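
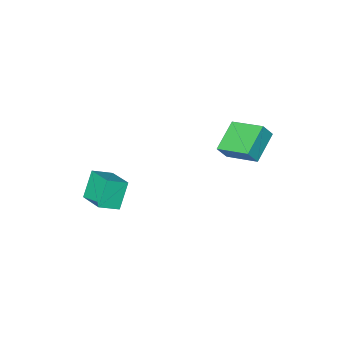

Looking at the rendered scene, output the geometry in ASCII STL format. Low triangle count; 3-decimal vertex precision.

solid 
facet normal -0.473 -0.260 0.842
outer loop
vertex 3.704 -3.789 -1.725
vertex 3.847 -1.993 -1.091
vertex 2.615 -3.516 -2.252
endloop
endfacet
facet normal -0.075 -0.940 -0.332
outer loop
vertex 3.433 -3.067 -3.709
vertex 3.704 -3.789 -1.725
vertex 2.615 -3.516 -2.252
endloop
endfacet
facet normal -0.473 -0.260 0.842
outer loop
vertex 2.615 -3.516 -2.252
vertex 3.847 -1.993 -1.091
vertex 2.758 -1.72 -1.618
endloop
endfacet
facet normal -0.878 0.220 -0.425
outer loop
vertex 2.758 -1.72 -1.618
vertex 3.433 -3.067 -3.709
vertex 2.615 -3.516 -2.252
endloop
endfacet
facet normal 0.878 -0.220 0.425
outer loop
vertex 3.704 -3.789 -1.725
vertex 4.665 -1.544 -2.548
vertex 3.847 -1.993 -1.091
endloop
endfacet
facet normal -0.075 -0.940 -0.332
outer loop
vertex 4.522 -3.34 -3.182
vertex 3.704 -3.789 -1.725
vertex 3.433 -3.067 -3.709
endloop
endfacet
facet normal 0.878 -0.220 0.425
outer loop
vertex 4.522 -3.34 -3.182
vertex 4.665 -1.544 -2.548
vertex 3.704 -3.789 -1.725
endloop
endfacet
facet normal 0.075 0.940 0.332
outer loop
vertex 3.847 -1.993 -1.091
vertex 4.665 -1.544 -2.548
vertex 2.758 -1.72 -1.618
endloop
endfacet
facet normal -0.878 0.220 -0.425
outer loop
vertex 3.576 -1.271 -3.075
vertex 3.433 -3.067 -3.709
vertex 2.758 -1.72 -1.618
endloop
endfacet
facet normal 0.075 0.940 0.332
outer loop
vertex 2.758 -1.72 -1.618
vertex 4.665 -1.544 -2.548
vertex 3.576 -1.271 -3.075
endloop
endfacet
facet normal 0.473 0.260 -0.842
outer loop
vertex 3.576 -1.271 -3.075
vertex 4.522 -3.34 -3.182
vertex 3.433 -3.067 -3.709
endloop
endfacet
facet normal 0.473 0.260 -0.842
outer loop
vertex 4.665 -1.544 -2.548
vertex 4.522 -3.34 -3.182
vertex 3.576 -1.271 -3.075
endloop
endfacet
facet normal -0.558 0.103 -0.823
outer loop
vertex -1.652 1.985 3.336
vertex -2.257 3.772 3.969
vertex -0.208 2.785 2.457
endloop
endfacet
facet normal 0.304 -0.898 -0.318
outer loop
vertex 0.317 2.688 3.231
vertex -1.652 1.985 3.336
vertex -0.208 2.785 2.457
endloop
endfacet
facet normal -0.558 0.103 -0.823
outer loop
vertex -0.208 2.785 2.457
vertex -2.257 3.772 3.969
vertex -0.813 4.572 3.09
endloop
endfacet
facet normal 0.772 0.428 -0.470
outer loop
vertex -0.813 4.572 3.09
vertex 0.317 2.688 3.231
vertex -0.208 2.785 2.457
endloop
endfacet
facet normal -0.772 -0.428 0.470
outer loop
vertex -1.652 1.985 3.336
vertex -1.732 3.675 4.743
vertex -2.257 3.772 3.969
endloop
endfacet
facet normal 0.304 -0.898 -0.318
outer loop
vertex -1.127 1.888 4.11
vertex -1.652 1.985 3.336
vertex 0.317 2.688 3.231
endloop
endfacet
facet normal -0.772 -0.428 0.470
outer loop
vertex -1.127 1.888 4.11
vertex -1.732 3.675 4.743
vertex -1.652 1.985 3.336
endloop
endfacet
facet normal -0.304 0.898 0.318
outer loop
vertex -2.257 3.772 3.969
vertex -1.732 3.675 4.743
vertex -0.813 4.572 3.09
endloop
endfacet
facet normal 0.772 0.428 -0.470
outer loop
vertex -0.288 4.475 3.864
vertex 0.317 2.688 3.231
vertex -0.813 4.572 3.09
endloop
endfacet
facet normal -0.304 0.898 0.318
outer loop
vertex -0.813 4.572 3.09
vertex -1.732 3.675 4.743
vertex -0.288 4.475 3.864
endloop
endfacet
facet normal 0.558 -0.103 0.823
outer loop
vertex -0.288 4.475 3.864
vertex -1.127 1.888 4.11
vertex 0.317 2.688 3.231
endloop
endfacet
facet normal 0.558 -0.103 0.823
outer loop
vertex -1.732 3.675 4.743
vertex -1.127 1.888 4.11
vertex -0.288 4.475 3.864
endloop
endfacet

endsolid


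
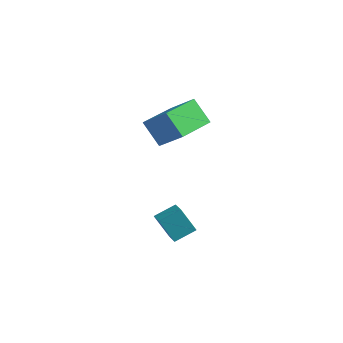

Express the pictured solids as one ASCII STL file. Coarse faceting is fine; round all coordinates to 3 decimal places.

solid 
facet normal -0.762 0.570 -0.306
outer loop
vertex 0.415 -3.735 -2.959
vertex 0.902 -2.837 -2.5
vertex 1.071 -3.49 -4.136
endloop
endfacet
facet normal -0.435 -0.802 -0.409
outer loop
vertex 1.758 -4.003 -3.86
vertex 0.415 -3.735 -2.959
vertex 1.071 -3.49 -4.136
endloop
endfacet
facet normal -0.762 0.571 -0.306
outer loop
vertex 1.071 -3.49 -4.136
vertex 0.902 -2.837 -2.5
vertex 1.559 -2.592 -3.677
endloop
endfacet
facet normal 0.479 0.179 -0.859
outer loop
vertex 1.559 -2.592 -3.677
vertex 1.758 -4.003 -3.86
vertex 1.071 -3.49 -4.136
endloop
endfacet
facet normal -0.479 -0.179 0.859
outer loop
vertex 0.415 -3.735 -2.959
vertex 1.589 -3.35 -2.224
vertex 0.902 -2.837 -2.5
endloop
endfacet
facet normal -0.435 -0.802 -0.410
outer loop
vertex 1.101 -4.248 -2.683
vertex 0.415 -3.735 -2.959
vertex 1.758 -4.003 -3.86
endloop
endfacet
facet normal -0.479 -0.179 0.859
outer loop
vertex 1.101 -4.248 -2.683
vertex 1.589 -3.35 -2.224
vertex 0.415 -3.735 -2.959
endloop
endfacet
facet normal 0.434 0.802 0.410
outer loop
vertex 0.902 -2.837 -2.5
vertex 1.589 -3.35 -2.224
vertex 1.559 -2.592 -3.677
endloop
endfacet
facet normal 0.480 0.179 -0.859
outer loop
vertex 2.245 -3.105 -3.401
vertex 1.758 -4.003 -3.86
vertex 1.559 -2.592 -3.677
endloop
endfacet
facet normal 0.435 0.802 0.409
outer loop
vertex 1.559 -2.592 -3.677
vertex 1.589 -3.35 -2.224
vertex 2.245 -3.105 -3.401
endloop
endfacet
facet normal 0.762 -0.570 0.307
outer loop
vertex 2.245 -3.105 -3.401
vertex 1.101 -4.248 -2.683
vertex 1.758 -4.003 -3.86
endloop
endfacet
facet normal 0.762 -0.571 0.306
outer loop
vertex 1.589 -3.35 -2.224
vertex 1.101 -4.248 -2.683
vertex 2.245 -3.105 -3.401
endloop
endfacet
facet normal -0.644 0.028 0.764
outer loop
vertex -2.683 1.043 0.014
vertex -2.761 3.236 -0.132
vertex -3.951 0.926 -1.051
endloop
endfacet
facet normal 0.036 -0.997 0.066
outer loop
vertex -2.959 0.884 -2.228
vertex -2.683 1.043 0.014
vertex -3.951 0.926 -1.051
endloop
endfacet
facet normal -0.644 0.028 0.764
outer loop
vertex -3.951 0.926 -1.051
vertex -2.761 3.236 -0.132
vertex -4.03 3.12 -1.197
endloop
endfacet
facet normal -0.764 -0.070 -0.641
outer loop
vertex -4.03 3.12 -1.197
vertex -2.959 0.884 -2.228
vertex -3.951 0.926 -1.051
endloop
endfacet
facet normal 0.764 0.070 0.641
outer loop
vertex -2.683 1.043 0.014
vertex -1.769 3.194 -1.309
vertex -2.761 3.236 -0.132
endloop
endfacet
facet normal 0.035 -0.997 0.066
outer loop
vertex -1.69 1.0 -1.163
vertex -2.683 1.043 0.014
vertex -2.959 0.884 -2.228
endloop
endfacet
facet normal 0.764 0.070 0.642
outer loop
vertex -1.69 1.0 -1.163
vertex -1.769 3.194 -1.309
vertex -2.683 1.043 0.014
endloop
endfacet
facet normal -0.036 0.997 -0.066
outer loop
vertex -2.761 3.236 -0.132
vertex -1.769 3.194 -1.309
vertex -4.03 3.12 -1.197
endloop
endfacet
facet normal -0.764 -0.070 -0.642
outer loop
vertex -3.037 3.077 -2.374
vertex -2.959 0.884 -2.228
vertex -4.03 3.12 -1.197
endloop
endfacet
facet normal -0.036 0.997 -0.067
outer loop
vertex -4.03 3.12 -1.197
vertex -1.769 3.194 -1.309
vertex -3.037 3.077 -2.374
endloop
endfacet
facet normal 0.644 -0.028 -0.764
outer loop
vertex -3.037 3.077 -2.374
vertex -1.69 1.0 -1.163
vertex -2.959 0.884 -2.228
endloop
endfacet
facet normal 0.644 -0.028 -0.764
outer loop
vertex -1.769 3.194 -1.309
vertex -1.69 1.0 -1.163
vertex -3.037 3.077 -2.374
endloop
endfacet

endsolid


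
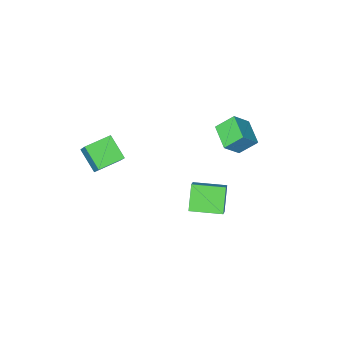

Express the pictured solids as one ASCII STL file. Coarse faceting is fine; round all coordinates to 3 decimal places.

solid 
facet normal -0.983 0.059 0.173
outer loop
vertex 3.283 -1.556 1.551
vertex 3.192 -0.375 0.632
vertex 3.012 -2.519 0.341
endloop
endfacet
facet normal 0.061 -0.788 0.613
outer loop
vertex 4.448 -2.605 0.088
vertex 3.283 -1.556 1.551
vertex 3.012 -2.519 0.341
endloop
endfacet
facet normal -0.983 0.059 0.173
outer loop
vertex 3.012 -2.519 0.341
vertex 3.192 -0.375 0.632
vertex 2.921 -1.338 -0.579
endloop
endfacet
facet normal -0.173 -0.614 -0.771
outer loop
vertex 2.921 -1.338 -0.579
vertex 4.448 -2.605 0.088
vertex 3.012 -2.519 0.341
endloop
endfacet
facet normal 0.173 0.613 0.771
outer loop
vertex 3.283 -1.556 1.551
vertex 4.628 -0.461 0.379
vertex 3.192 -0.375 0.632
endloop
endfacet
facet normal 0.060 -0.788 0.613
outer loop
vertex 4.719 -1.642 1.299
vertex 3.283 -1.556 1.551
vertex 4.448 -2.605 0.088
endloop
endfacet
facet normal 0.172 0.614 0.771
outer loop
vertex 4.719 -1.642 1.299
vertex 4.628 -0.461 0.379
vertex 3.283 -1.556 1.551
endloop
endfacet
facet normal -0.061 0.788 -0.613
outer loop
vertex 3.192 -0.375 0.632
vertex 4.628 -0.461 0.379
vertex 2.921 -1.338 -0.579
endloop
endfacet
facet normal -0.172 -0.613 -0.771
outer loop
vertex 4.357 -1.424 -0.831
vertex 4.448 -2.605 0.088
vertex 2.921 -1.338 -0.579
endloop
endfacet
facet normal -0.060 0.788 -0.613
outer loop
vertex 2.921 -1.338 -0.579
vertex 4.628 -0.461 0.379
vertex 4.357 -1.424 -0.831
endloop
endfacet
facet normal 0.983 -0.059 -0.173
outer loop
vertex 4.357 -1.424 -0.831
vertex 4.719 -1.642 1.299
vertex 4.448 -2.605 0.088
endloop
endfacet
facet normal 0.983 -0.059 -0.173
outer loop
vertex 4.628 -0.461 0.379
vertex 4.719 -1.642 1.299
vertex 4.357 -1.424 -0.831
endloop
endfacet
facet normal -0.665 0.356 0.656
outer loop
vertex -2.792 0.325 1.516
vertex -2.417 1.726 1.135
vertex -3.714 0.319 0.585
endloop
endfacet
facet normal -0.250 -0.934 0.254
outer loop
vertex -2.883 -0.126 -0.235
vertex -2.792 0.325 1.516
vertex -3.714 0.319 0.585
endloop
endfacet
facet normal -0.665 0.356 0.657
outer loop
vertex -3.714 0.319 0.585
vertex -2.417 1.726 1.135
vertex -3.339 1.721 0.205
endloop
endfacet
facet normal -0.704 -0.004 -0.711
outer loop
vertex -3.339 1.721 0.205
vertex -2.883 -0.126 -0.235
vertex -3.714 0.319 0.585
endloop
endfacet
facet normal 0.704 0.005 0.710
outer loop
vertex -2.792 0.325 1.516
vertex -1.586 1.281 0.315
vertex -2.417 1.726 1.135
endloop
endfacet
facet normal -0.251 -0.934 0.254
outer loop
vertex -1.961 -0.121 0.695
vertex -2.792 0.325 1.516
vertex -2.883 -0.126 -0.235
endloop
endfacet
facet normal 0.704 0.004 0.710
outer loop
vertex -1.961 -0.121 0.695
vertex -1.586 1.281 0.315
vertex -2.792 0.325 1.516
endloop
endfacet
facet normal 0.250 0.934 -0.253
outer loop
vertex -2.417 1.726 1.135
vertex -1.586 1.281 0.315
vertex -3.339 1.721 0.205
endloop
endfacet
facet normal -0.704 -0.005 -0.710
outer loop
vertex -2.508 1.275 -0.616
vertex -2.883 -0.126 -0.235
vertex -3.339 1.721 0.205
endloop
endfacet
facet normal 0.250 0.934 -0.254
outer loop
vertex -3.339 1.721 0.205
vertex -1.586 1.281 0.315
vertex -2.508 1.275 -0.616
endloop
endfacet
facet normal 0.664 -0.356 -0.657
outer loop
vertex -2.508 1.275 -0.616
vertex -1.961 -0.121 0.695
vertex -2.883 -0.126 -0.235
endloop
endfacet
facet normal 0.665 -0.356 -0.656
outer loop
vertex -1.586 1.281 0.315
vertex -1.961 -0.121 0.695
vertex -2.508 1.275 -0.616
endloop
endfacet
facet normal -0.398 -0.469 0.788
outer loop
vertex 0.124 0.942 -2.12
vertex -1.224 2.058 -2.136
vertex -0.29 0.435 -2.631
endloop
endfacet
facet normal 0.770 -0.638 0.009
outer loop
vertex 0.344 1.182 -3.884
vertex 0.124 0.942 -2.12
vertex -0.29 0.435 -2.631
endloop
endfacet
facet normal -0.400 -0.470 0.787
outer loop
vertex -0.29 0.435 -2.631
vertex -1.224 2.058 -2.136
vertex -1.637 1.552 -2.648
endloop
endfacet
facet normal -0.498 -0.610 -0.616
outer loop
vertex -1.637 1.552 -2.648
vertex 0.344 1.182 -3.884
vertex -0.29 0.435 -2.631
endloop
endfacet
facet normal 0.498 0.610 0.616
outer loop
vertex 0.124 0.942 -2.12
vertex -0.59 2.805 -3.389
vertex -1.224 2.058 -2.136
endloop
endfacet
facet normal 0.770 -0.638 0.009
outer loop
vertex 0.757 1.688 -3.372
vertex 0.124 0.942 -2.12
vertex 0.344 1.182 -3.884
endloop
endfacet
facet normal 0.498 0.610 0.616
outer loop
vertex 0.757 1.688 -3.372
vertex -0.59 2.805 -3.389
vertex 0.124 0.942 -2.12
endloop
endfacet
facet normal -0.770 0.638 -0.009
outer loop
vertex -1.224 2.058 -2.136
vertex -0.59 2.805 -3.389
vertex -1.637 1.552 -2.648
endloop
endfacet
facet normal -0.498 -0.611 -0.616
outer loop
vertex -1.004 2.298 -3.9
vertex 0.344 1.182 -3.884
vertex -1.637 1.552 -2.648
endloop
endfacet
facet normal -0.770 0.638 -0.009
outer loop
vertex -1.637 1.552 -2.648
vertex -0.59 2.805 -3.389
vertex -1.004 2.298 -3.9
endloop
endfacet
facet normal 0.399 0.471 -0.787
outer loop
vertex -1.004 2.298 -3.9
vertex 0.757 1.688 -3.372
vertex 0.344 1.182 -3.884
endloop
endfacet
facet normal 0.399 0.469 -0.788
outer loop
vertex -0.59 2.805 -3.389
vertex 0.757 1.688 -3.372
vertex -1.004 2.298 -3.9
endloop
endfacet

endsolid


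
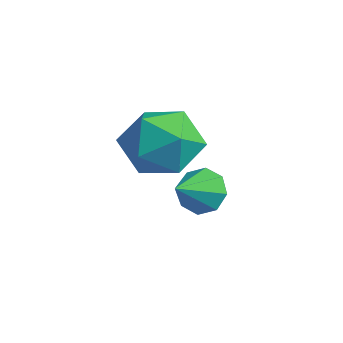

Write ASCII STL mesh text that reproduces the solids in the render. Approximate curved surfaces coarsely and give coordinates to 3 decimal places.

solid 
facet normal -0.598 -0.527 0.604
outer loop
vertex -2.557 -2.095 -1.214
vertex -2.286 -2.928 -1.673
vertex -1.776 -2.608 -0.889
endloop
endfacet
facet normal -0.352 0.056 0.934
outer loop
vertex -2.557 -2.095 -1.214
vertex -1.776 -2.608 -0.889
vertex -1.736 -1.621 -0.933
endloop
endfacet
facet normal -0.550 0.626 0.552
outer loop
vertex -2.557 -2.095 -1.214
vertex -1.736 -1.621 -0.933
vertex -2.221 -1.332 -1.744
endloop
endfacet
facet normal -0.919 0.395 -0.014
outer loop
vertex -2.557 -2.095 -1.214
vertex -2.221 -1.332 -1.744
vertex -2.561 -2.139 -2.201
endloop
endfacet
facet normal -0.948 -0.318 0.018
outer loop
vertex -2.557 -2.095 -1.214
vertex -2.561 -2.139 -2.201
vertex -2.286 -2.928 -1.673
endloop
endfacet
facet normal 0.362 0.027 0.932
outer loop
vertex -1.736 -1.621 -0.933
vertex -1.776 -2.608 -0.889
vertex -0.959 -2.161 -1.219
endloop
endfacet
facet normal -0.036 -0.917 0.398
outer loop
vertex -1.776 -2.608 -0.889
vertex -2.286 -2.928 -1.673
vertex -1.299 -2.968 -1.676
endloop
endfacet
facet normal -0.604 -0.578 -0.549
outer loop
vertex -2.286 -2.928 -1.673
vertex -2.561 -2.139 -2.201
vertex -1.784 -2.679 -2.487
endloop
endfacet
facet normal -0.557 0.574 -0.600
outer loop
vertex -2.561 -2.139 -2.201
vertex -2.221 -1.332 -1.744
vertex -1.744 -1.692 -2.531
endloop
endfacet
facet normal 0.039 0.948 0.314
outer loop
vertex -2.221 -1.332 -1.744
vertex -1.736 -1.621 -0.933
vertex -1.234 -1.372 -1.747
endloop
endfacet
facet normal 0.919 -0.395 0.014
outer loop
vertex -0.963 -2.205 -2.206
vertex -0.959 -2.161 -1.219
vertex -1.299 -2.968 -1.676
endloop
endfacet
facet normal 0.550 -0.626 -0.552
outer loop
vertex -0.963 -2.205 -2.206
vertex -1.299 -2.968 -1.676
vertex -1.784 -2.679 -2.487
endloop
endfacet
facet normal 0.352 -0.056 -0.934
outer loop
vertex -0.963 -2.205 -2.206
vertex -1.784 -2.679 -2.487
vertex -1.744 -1.692 -2.531
endloop
endfacet
facet normal 0.598 0.527 -0.604
outer loop
vertex -0.963 -2.205 -2.206
vertex -1.744 -1.692 -2.531
vertex -1.234 -1.372 -1.747
endloop
endfacet
facet normal 0.948 0.318 -0.018
outer loop
vertex -0.963 -2.205 -2.206
vertex -1.234 -1.372 -1.747
vertex -0.959 -2.161 -1.219
endloop
endfacet
facet normal 0.557 -0.574 0.600
outer loop
vertex -1.299 -2.968 -1.676
vertex -0.959 -2.161 -1.219
vertex -1.776 -2.608 -0.889
endloop
endfacet
facet normal -0.039 -0.948 -0.314
outer loop
vertex -1.784 -2.679 -2.487
vertex -1.299 -2.968 -1.676
vertex -2.286 -2.928 -1.673
endloop
endfacet
facet normal -0.362 -0.027 -0.932
outer loop
vertex -1.744 -1.692 -2.531
vertex -1.784 -2.679 -2.487
vertex -2.561 -2.139 -2.201
endloop
endfacet
facet normal 0.036 0.917 -0.398
outer loop
vertex -1.234 -1.372 -1.747
vertex -1.744 -1.692 -2.531
vertex -2.221 -1.332 -1.744
endloop
endfacet
facet normal 0.604 0.578 0.549
outer loop
vertex -0.959 -2.161 -1.219
vertex -1.234 -1.372 -1.747
vertex -1.736 -1.621 -0.933
endloop
endfacet
facet normal -0.320 0.805 -0.500
outer loop
vertex -2.026 -0.479 -3.402
vertex -2.256 -0.857 -3.864
vertex -2.49 -0.613 -3.321
endloop
endfacet
facet normal 0.149 0.081 0.986
outer loop
vertex -2.026 -0.479 -3.402
vertex -2.49 -0.613 -3.321
vertex -1.904 -1.743 -3.316
endloop
endfacet
facet normal -0.320 0.805 -0.500
outer loop
vertex -2.49 -0.613 -3.321
vertex -2.256 -0.857 -3.864
vertex -2.817 -0.89 -3.558
endloop
endfacet
facet normal -0.440 -0.224 0.869
outer loop
vertex -2.49 -0.613 -3.321
vertex -2.817 -0.89 -3.558
vertex -1.904 -1.743 -3.316
endloop
endfacet
facet normal -0.319 0.806 -0.498
outer loop
vertex -2.817 -0.89 -3.558
vertex -2.256 -0.857 -3.864
vertex -2.815 -1.147 -3.975
endloop
endfacet
facet normal -0.683 -0.623 0.381
outer loop
vertex -2.817 -0.89 -3.558
vertex -2.815 -1.147 -3.975
vertex -1.904 -1.743 -3.316
endloop
endfacet
facet normal -0.319 0.806 -0.499
outer loop
vertex -2.815 -1.147 -3.975
vertex -2.256 -0.857 -3.864
vertex -2.486 -1.235 -4.327
endloop
endfacet
facet normal -0.438 -0.879 -0.190
outer loop
vertex -2.815 -1.147 -3.975
vertex -2.486 -1.235 -4.327
vertex -1.904 -1.743 -3.316
endloop
endfacet
facet normal -0.320 0.806 -0.499
outer loop
vertex -2.486 -1.235 -4.327
vertex -2.256 -0.857 -3.864
vertex -2.022 -1.101 -4.408
endloop
endfacet
facet normal 0.154 -0.844 -0.513
outer loop
vertex -2.486 -1.235 -4.327
vertex -2.022 -1.101 -4.408
vertex -1.904 -1.743 -3.316
endloop
endfacet
facet normal -0.319 0.806 -0.499
outer loop
vertex -2.022 -1.101 -4.408
vertex -2.256 -0.857 -3.864
vertex -1.695 -0.824 -4.17
endloop
endfacet
facet normal 0.744 -0.538 -0.397
outer loop
vertex -2.022 -1.101 -4.408
vertex -1.695 -0.824 -4.17
vertex -1.904 -1.743 -3.316
endloop
endfacet
facet normal -0.320 0.805 -0.500
outer loop
vertex -1.695 -0.824 -4.17
vertex -2.256 -0.857 -3.864
vertex -1.696 -0.566 -3.754
endloop
endfacet
facet normal 0.986 -0.141 0.090
outer loop
vertex -1.695 -0.824 -4.17
vertex -1.696 -0.566 -3.754
vertex -1.904 -1.743 -3.316
endloop
endfacet
facet normal -0.320 0.805 -0.499
outer loop
vertex -1.696 -0.566 -3.754
vertex -2.256 -0.857 -3.864
vertex -2.026 -0.479 -3.402
endloop
endfacet
facet normal 0.739 0.116 0.664
outer loop
vertex -1.696 -0.566 -3.754
vertex -2.026 -0.479 -3.402
vertex -1.904 -1.743 -3.316
endloop
endfacet

endsolid


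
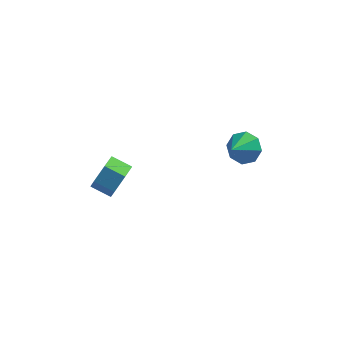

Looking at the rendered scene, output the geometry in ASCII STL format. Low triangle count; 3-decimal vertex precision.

solid 
facet normal 0.905 -0.213 -0.369
outer loop
vertex -2.706 -1.874 0.952
vertex -3.158 -2.48 0.195
vertex -2.986 -1.44 0.015
endloop
endfacet
facet normal 0.336 0.889 0.311
outer loop
vertex -2.706 -1.874 0.952
vertex -2.986 -1.44 0.015
vertex -3.81 -1.614 1.402
endloop
endfacet
facet normal 0.337 0.888 0.312
outer loop
vertex -3.81 -1.614 1.402
vertex -2.986 -1.44 0.015
vertex -4.09 -1.179 0.465
endloop
endfacet
facet normal -0.904 0.213 0.369
outer loop
vertex -3.81 -1.614 1.402
vertex -4.09 -1.179 0.465
vertex -4.262 -2.22 0.645
endloop
endfacet
facet normal 0.905 -0.213 -0.369
outer loop
vertex -2.986 -1.44 0.015
vertex -3.158 -2.48 0.195
vertex -3.438 -2.046 -0.742
endloop
endfacet
facet normal -0.058 0.796 -0.603
outer loop
vertex -2.986 -1.44 0.015
vertex -3.438 -2.046 -0.742
vertex -4.09 -1.179 0.465
endloop
endfacet
facet normal -0.058 0.796 -0.603
outer loop
vertex -4.09 -1.179 0.465
vertex -3.438 -2.046 -0.742
vertex -4.542 -1.785 -0.292
endloop
endfacet
facet normal -0.904 0.213 0.369
outer loop
vertex -4.09 -1.179 0.465
vertex -4.542 -1.785 -0.292
vertex -4.262 -2.22 0.645
endloop
endfacet
facet normal 0.905 -0.213 -0.369
outer loop
vertex -3.438 -2.046 -0.742
vertex -3.158 -2.48 0.195
vertex -3.61 -3.086 -0.562
endloop
endfacet
facet normal -0.395 -0.093 -0.914
outer loop
vertex -3.438 -2.046 -0.742
vertex -3.61 -3.086 -0.562
vertex -4.542 -1.785 -0.292
endloop
endfacet
facet normal -0.395 -0.093 -0.914
outer loop
vertex -4.542 -1.785 -0.292
vertex -3.61 -3.086 -0.562
vertex -4.714 -2.826 -0.112
endloop
endfacet
facet normal -0.904 0.213 0.369
outer loop
vertex -4.542 -1.785 -0.292
vertex -4.714 -2.826 -0.112
vertex -4.262 -2.22 0.645
endloop
endfacet
facet normal 0.904 -0.213 -0.369
outer loop
vertex -3.61 -3.086 -0.562
vertex -3.158 -2.48 0.195
vertex -3.33 -3.521 0.375
endloop
endfacet
facet normal -0.336 -0.889 -0.312
outer loop
vertex -3.61 -3.086 -0.562
vertex -3.33 -3.521 0.375
vertex -4.714 -2.826 -0.112
endloop
endfacet
facet normal -0.337 -0.889 -0.311
outer loop
vertex -4.714 -2.826 -0.112
vertex -3.33 -3.521 0.375
vertex -4.434 -3.26 0.825
endloop
endfacet
facet normal -0.905 0.213 0.369
outer loop
vertex -4.714 -2.826 -0.112
vertex -4.434 -3.26 0.825
vertex -4.262 -2.22 0.645
endloop
endfacet
facet normal 0.904 -0.213 -0.369
outer loop
vertex -3.33 -3.521 0.375
vertex -3.158 -2.48 0.195
vertex -2.878 -2.915 1.132
endloop
endfacet
facet normal 0.058 -0.796 0.603
outer loop
vertex -3.33 -3.521 0.375
vertex -2.878 -2.915 1.132
vertex -4.434 -3.26 0.825
endloop
endfacet
facet normal 0.058 -0.796 0.603
outer loop
vertex -4.434 -3.26 0.825
vertex -2.878 -2.915 1.132
vertex -3.982 -2.654 1.582
endloop
endfacet
facet normal -0.905 0.213 0.369
outer loop
vertex -4.434 -3.26 0.825
vertex -3.982 -2.654 1.582
vertex -4.262 -2.22 0.645
endloop
endfacet
facet normal 0.904 -0.213 -0.369
outer loop
vertex -2.878 -2.915 1.132
vertex -3.158 -2.48 0.195
vertex -2.706 -1.874 0.952
endloop
endfacet
facet normal 0.395 0.093 0.914
outer loop
vertex -2.878 -2.915 1.132
vertex -2.706 -1.874 0.952
vertex -3.982 -2.654 1.582
endloop
endfacet
facet normal 0.395 0.093 0.914
outer loop
vertex -3.982 -2.654 1.582
vertex -2.706 -1.874 0.952
vertex -3.81 -1.614 1.402
endloop
endfacet
facet normal -0.905 0.213 0.369
outer loop
vertex -3.982 -2.654 1.582
vertex -3.81 -1.614 1.402
vertex -4.262 -2.22 0.645
endloop
endfacet
facet normal 0.333 0.742 -0.581
outer loop
vertex 3.611 -0.534 3.049
vertex 2.93 -0.771 2.356
vertex 2.95 -0.16 3.148
endloop
endfacet
facet normal 0.157 0.017 0.987
outer loop
vertex 3.611 -0.534 3.049
vertex 2.95 -0.16 3.148
vertex 2.41 -1.929 3.264
endloop
endfacet
facet normal 0.333 0.742 -0.581
outer loop
vertex 2.95 -0.16 3.148
vertex 2.93 -0.771 2.356
vertex 2.278 -0.144 2.783
endloop
endfacet
facet normal -0.464 0.198 0.863
outer loop
vertex 2.95 -0.16 3.148
vertex 2.278 -0.144 2.783
vertex 2.41 -1.929 3.264
endloop
endfacet
facet normal 0.332 0.742 -0.582
outer loop
vertex 2.278 -0.144 2.783
vertex 2.93 -0.771 2.356
vertex 1.987 -0.496 2.168
endloop
endfacet
facet normal -0.912 0.042 0.407
outer loop
vertex 2.278 -0.144 2.783
vertex 1.987 -0.496 2.168
vertex 2.41 -1.929 3.264
endloop
endfacet
facet normal 0.332 0.742 -0.582
outer loop
vertex 1.987 -0.496 2.168
vertex 2.93 -0.771 2.356
vertex 2.248 -1.008 1.664
endloop
endfacet
facet normal -0.926 -0.360 -0.114
outer loop
vertex 1.987 -0.496 2.168
vertex 2.248 -1.008 1.664
vertex 2.41 -1.929 3.264
endloop
endfacet
facet normal 0.333 0.742 -0.582
outer loop
vertex 2.248 -1.008 1.664
vertex 2.93 -0.771 2.356
vertex 2.909 -1.382 1.565
endloop
endfacet
facet normal -0.497 -0.773 -0.395
outer loop
vertex 2.248 -1.008 1.664
vertex 2.909 -1.382 1.565
vertex 2.41 -1.929 3.264
endloop
endfacet
facet normal 0.333 0.742 -0.582
outer loop
vertex 2.909 -1.382 1.565
vertex 2.93 -0.771 2.356
vertex 3.582 -1.398 1.93
endloop
endfacet
facet normal 0.124 -0.955 -0.271
outer loop
vertex 2.909 -1.382 1.565
vertex 3.582 -1.398 1.93
vertex 2.41 -1.929 3.264
endloop
endfacet
facet normal 0.333 0.742 -0.582
outer loop
vertex 3.582 -1.398 1.93
vertex 2.93 -0.771 2.356
vertex 3.872 -1.047 2.544
endloop
endfacet
facet normal 0.573 -0.798 0.186
outer loop
vertex 3.582 -1.398 1.93
vertex 3.872 -1.047 2.544
vertex 2.41 -1.929 3.264
endloop
endfacet
facet normal 0.333 0.742 -0.581
outer loop
vertex 3.872 -1.047 2.544
vertex 2.93 -0.771 2.356
vertex 3.611 -0.534 3.049
endloop
endfacet
facet normal 0.587 -0.396 0.706
outer loop
vertex 3.872 -1.047 2.544
vertex 3.611 -0.534 3.049
vertex 2.41 -1.929 3.264
endloop
endfacet

endsolid


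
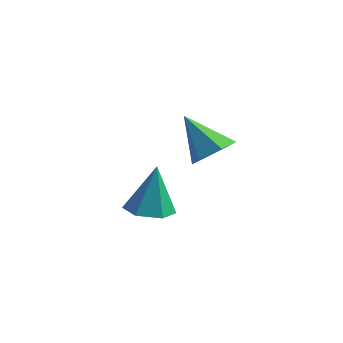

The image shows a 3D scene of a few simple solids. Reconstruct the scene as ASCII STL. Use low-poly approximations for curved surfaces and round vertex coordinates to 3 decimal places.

solid 
facet normal 0.682 -0.078 -0.727
outer loop
vertex 2.714 1.973 -1.824
vertex 2.077 2.475 -2.476
vertex 2.756 3.009 -1.896
endloop
endfacet
facet normal 0.415 0.046 0.908
outer loop
vertex 2.714 1.973 -1.824
vertex 2.756 3.009 -1.896
vertex 0.583 2.645 -0.884
endloop
endfacet
facet normal 0.682 -0.078 -0.727
outer loop
vertex 2.756 3.009 -1.896
vertex 2.077 2.475 -2.476
vertex 2.119 3.511 -2.548
endloop
endfacet
facet normal 0.110 0.837 0.537
outer loop
vertex 2.756 3.009 -1.896
vertex 2.119 3.511 -2.548
vertex 0.583 2.645 -0.884
endloop
endfacet
facet normal 0.682 -0.078 -0.727
outer loop
vertex 2.119 3.511 -2.548
vertex 2.077 2.475 -2.476
vertex 1.441 2.977 -3.127
endloop
endfacet
facet normal -0.565 0.820 -0.095
outer loop
vertex 2.119 3.511 -2.548
vertex 1.441 2.977 -3.127
vertex 0.583 2.645 -0.884
endloop
endfacet
facet normal 0.682 -0.078 -0.727
outer loop
vertex 1.441 2.977 -3.127
vertex 2.077 2.475 -2.476
vertex 1.399 1.94 -3.055
endloop
endfacet
facet normal -0.935 0.013 -0.356
outer loop
vertex 1.441 2.977 -3.127
vertex 1.399 1.94 -3.055
vertex 0.583 2.645 -0.884
endloop
endfacet
facet normal 0.682 -0.077 -0.727
outer loop
vertex 1.399 1.94 -3.055
vertex 2.077 2.475 -2.476
vertex 2.036 1.438 -2.404
endloop
endfacet
facet normal -0.629 -0.777 0.016
outer loop
vertex 1.399 1.94 -3.055
vertex 2.036 1.438 -2.404
vertex 0.583 2.645 -0.884
endloop
endfacet
facet normal 0.683 -0.077 -0.727
outer loop
vertex 2.036 1.438 -2.404
vertex 2.077 2.475 -2.476
vertex 2.714 1.973 -1.824
endloop
endfacet
facet normal 0.046 -0.760 0.648
outer loop
vertex 2.036 1.438 -2.404
vertex 2.714 1.973 -1.824
vertex 0.583 2.645 -0.884
endloop
endfacet
facet normal -0.016 -0.226 -0.974
outer loop
vertex 2.751 -1.4 -3.696
vertex 1.883 -1.919 -3.561
vertex 1.853 -0.925 -3.791
endloop
endfacet
facet normal 0.446 0.878 0.172
outer loop
vertex 2.751 -1.4 -3.696
vertex 1.853 -0.925 -3.791
vertex 1.917 -1.421 -1.419
endloop
endfacet
facet normal -0.015 -0.226 -0.974
outer loop
vertex 1.853 -0.925 -3.791
vertex 1.883 -1.919 -3.561
vertex 0.985 -1.444 -3.657
endloop
endfacet
facet normal -0.482 0.855 0.192
outer loop
vertex 1.853 -0.925 -3.791
vertex 0.985 -1.444 -3.657
vertex 1.917 -1.421 -1.419
endloop
endfacet
facet normal -0.015 -0.226 -0.974
outer loop
vertex 0.985 -1.444 -3.657
vertex 1.883 -1.919 -3.561
vertex 1.015 -2.438 -3.427
endloop
endfacet
facet normal -0.922 0.061 0.383
outer loop
vertex 0.985 -1.444 -3.657
vertex 1.015 -2.438 -3.427
vertex 1.917 -1.421 -1.419
endloop
endfacet
facet normal -0.015 -0.226 -0.974
outer loop
vertex 1.015 -2.438 -3.427
vertex 1.883 -1.919 -3.561
vertex 1.913 -2.912 -3.331
endloop
endfacet
facet normal -0.434 -0.710 0.555
outer loop
vertex 1.015 -2.438 -3.427
vertex 1.913 -2.912 -3.331
vertex 1.917 -1.421 -1.419
endloop
endfacet
facet normal -0.016 -0.226 -0.974
outer loop
vertex 1.913 -2.912 -3.331
vertex 1.883 -1.919 -3.561
vertex 2.781 -2.393 -3.466
endloop
endfacet
facet normal 0.493 -0.686 0.534
outer loop
vertex 1.913 -2.912 -3.331
vertex 2.781 -2.393 -3.466
vertex 1.917 -1.421 -1.419
endloop
endfacet
facet normal -0.016 -0.226 -0.974
outer loop
vertex 2.781 -2.393 -3.466
vertex 1.883 -1.919 -3.561
vertex 2.751 -1.4 -3.696
endloop
endfacet
facet normal 0.933 0.108 0.343
outer loop
vertex 2.781 -2.393 -3.466
vertex 2.751 -1.4 -3.696
vertex 1.917 -1.421 -1.419
endloop
endfacet

endsolid


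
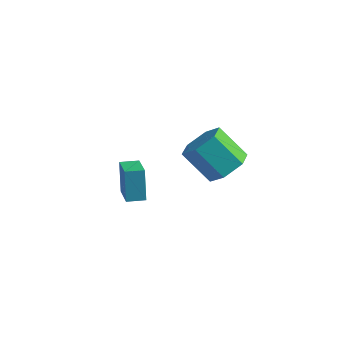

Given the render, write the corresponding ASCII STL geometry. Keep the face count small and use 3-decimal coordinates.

solid 
facet normal -0.732 -0.681 0.022
outer loop
vertex -0.794 -0.427 -1.752
vertex -1.85 0.69 -2.294
vertex -0.441 -0.857 -3.327
endloop
endfacet
facet normal 0.648 -0.685 0.332
outer loop
vertex 0.21 -0.25 -3.346
vertex -0.794 -0.427 -1.752
vertex -0.441 -0.857 -3.327
endloop
endfacet
facet normal -0.732 -0.681 0.022
outer loop
vertex -0.441 -0.857 -3.327
vertex -1.85 0.69 -2.294
vertex -1.497 0.26 -3.868
endloop
endfacet
facet normal 0.212 -0.257 -0.943
outer loop
vertex -1.497 0.26 -3.868
vertex 0.21 -0.25 -3.346
vertex -0.441 -0.857 -3.327
endloop
endfacet
facet normal -0.212 0.257 0.943
outer loop
vertex -0.794 -0.427 -1.752
vertex -1.199 1.297 -2.313
vertex -1.85 0.69 -2.294
endloop
endfacet
facet normal 0.649 -0.685 0.333
outer loop
vertex -0.143 0.18 -1.772
vertex -0.794 -0.427 -1.752
vertex 0.21 -0.25 -3.346
endloop
endfacet
facet normal -0.211 0.257 0.943
outer loop
vertex -0.143 0.18 -1.772
vertex -1.199 1.297 -2.313
vertex -0.794 -0.427 -1.752
endloop
endfacet
facet normal -0.648 0.685 -0.333
outer loop
vertex -1.85 0.69 -2.294
vertex -1.199 1.297 -2.313
vertex -1.497 0.26 -3.868
endloop
endfacet
facet normal 0.211 -0.258 -0.943
outer loop
vertex -0.846 0.867 -3.888
vertex 0.21 -0.25 -3.346
vertex -1.497 0.26 -3.868
endloop
endfacet
facet normal -0.649 0.685 -0.332
outer loop
vertex -1.497 0.26 -3.868
vertex -1.199 1.297 -2.313
vertex -0.846 0.867 -3.888
endloop
endfacet
facet normal 0.732 0.681 -0.022
outer loop
vertex -0.846 0.867 -3.888
vertex -0.143 0.18 -1.772
vertex 0.21 -0.25 -3.346
endloop
endfacet
facet normal 0.732 0.681 -0.022
outer loop
vertex -1.199 1.297 -2.313
vertex -0.143 0.18 -1.772
vertex -0.846 0.867 -3.888
endloop
endfacet
facet normal 0.685 0.105 -0.721
outer loop
vertex 5.303 -0.69 1.614
vertex 4.554 -0.543 0.923
vertex 4.958 0.261 1.424
endloop
endfacet
facet normal 0.647 0.368 0.668
outer loop
vertex 5.303 -0.69 1.614
vertex 4.958 0.261 1.424
vertex 4.036 -0.884 2.948
endloop
endfacet
facet normal 0.647 0.368 0.668
outer loop
vertex 4.036 -0.884 2.948
vertex 4.958 0.261 1.424
vertex 3.691 0.067 2.758
endloop
endfacet
facet normal -0.685 -0.104 0.721
outer loop
vertex 4.036 -0.884 2.948
vertex 3.691 0.067 2.758
vertex 3.286 -0.737 2.257
endloop
endfacet
facet normal 0.685 0.105 -0.721
outer loop
vertex 4.958 0.261 1.424
vertex 4.554 -0.543 0.923
vertex 4.208 0.408 0.733
endloop
endfacet
facet normal 0.033 0.984 0.174
outer loop
vertex 4.958 0.261 1.424
vertex 4.208 0.408 0.733
vertex 3.691 0.067 2.758
endloop
endfacet
facet normal 0.034 0.984 0.174
outer loop
vertex 3.691 0.067 2.758
vertex 4.208 0.408 0.733
vertex 2.941 0.215 2.067
endloop
endfacet
facet normal -0.685 -0.104 0.721
outer loop
vertex 3.691 0.067 2.758
vertex 2.941 0.215 2.067
vertex 3.286 -0.737 2.257
endloop
endfacet
facet normal 0.685 0.105 -0.721
outer loop
vertex 4.208 0.408 0.733
vertex 4.554 -0.543 0.923
vertex 3.804 -0.396 0.232
endloop
endfacet
facet normal -0.614 0.616 -0.494
outer loop
vertex 4.208 0.408 0.733
vertex 3.804 -0.396 0.232
vertex 2.941 0.215 2.067
endloop
endfacet
facet normal -0.614 0.616 -0.494
outer loop
vertex 2.941 0.215 2.067
vertex 3.804 -0.396 0.232
vertex 2.537 -0.59 1.566
endloop
endfacet
facet normal -0.685 -0.105 0.721
outer loop
vertex 2.941 0.215 2.067
vertex 2.537 -0.59 1.566
vertex 3.286 -0.737 2.257
endloop
endfacet
facet normal 0.685 0.104 -0.721
outer loop
vertex 3.804 -0.396 0.232
vertex 4.554 -0.543 0.923
vertex 4.149 -1.347 0.422
endloop
endfacet
facet normal -0.647 -0.368 -0.668
outer loop
vertex 3.804 -0.396 0.232
vertex 4.149 -1.347 0.422
vertex 2.537 -0.59 1.566
endloop
endfacet
facet normal -0.647 -0.368 -0.668
outer loop
vertex 2.537 -0.59 1.566
vertex 4.149 -1.347 0.422
vertex 2.882 -1.541 1.756
endloop
endfacet
facet normal -0.685 -0.105 0.721
outer loop
vertex 2.537 -0.59 1.566
vertex 2.882 -1.541 1.756
vertex 3.286 -0.737 2.257
endloop
endfacet
facet normal 0.685 0.104 -0.721
outer loop
vertex 4.149 -1.347 0.422
vertex 4.554 -0.543 0.923
vertex 4.899 -1.495 1.113
endloop
endfacet
facet normal -0.033 -0.984 -0.175
outer loop
vertex 4.149 -1.347 0.422
vertex 4.899 -1.495 1.113
vertex 2.882 -1.541 1.756
endloop
endfacet
facet normal -0.033 -0.984 -0.174
outer loop
vertex 2.882 -1.541 1.756
vertex 4.899 -1.495 1.113
vertex 3.632 -1.688 2.447
endloop
endfacet
facet normal -0.685 -0.105 0.721
outer loop
vertex 2.882 -1.541 1.756
vertex 3.632 -1.688 2.447
vertex 3.286 -0.737 2.257
endloop
endfacet
facet normal 0.685 0.105 -0.721
outer loop
vertex 4.899 -1.495 1.113
vertex 4.554 -0.543 0.923
vertex 5.303 -0.69 1.614
endloop
endfacet
facet normal 0.614 -0.616 0.494
outer loop
vertex 4.899 -1.495 1.113
vertex 5.303 -0.69 1.614
vertex 3.632 -1.688 2.447
endloop
endfacet
facet normal 0.614 -0.616 0.494
outer loop
vertex 3.632 -1.688 2.447
vertex 5.303 -0.69 1.614
vertex 4.036 -0.884 2.948
endloop
endfacet
facet normal -0.685 -0.105 0.721
outer loop
vertex 3.632 -1.688 2.447
vertex 4.036 -0.884 2.948
vertex 3.286 -0.737 2.257
endloop
endfacet

endsolid


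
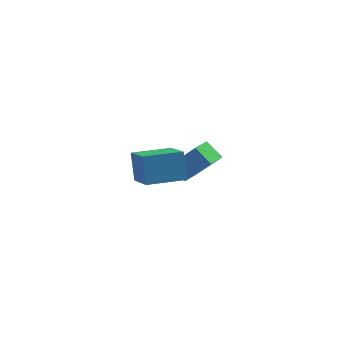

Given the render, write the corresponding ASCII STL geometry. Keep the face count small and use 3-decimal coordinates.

solid 
facet normal -0.669 0.397 0.629
outer loop
vertex 0.85 1.864 -1.456
vertex 1.229 2.983 -1.759
vertex -0.224 1.91 -2.627
endloop
endfacet
facet normal -0.311 -0.917 0.249
outer loop
vertex 0.471 1.497 -3.281
vertex 0.85 1.864 -1.456
vertex -0.224 1.91 -2.627
endloop
endfacet
facet normal -0.669 0.397 0.628
outer loop
vertex -0.224 1.91 -2.627
vertex 1.229 2.983 -1.759
vertex 0.155 3.029 -2.931
endloop
endfacet
facet normal -0.676 0.029 -0.736
outer loop
vertex 0.155 3.029 -2.931
vertex 0.471 1.497 -3.281
vertex -0.224 1.91 -2.627
endloop
endfacet
facet normal 0.676 -0.029 0.737
outer loop
vertex 0.85 1.864 -1.456
vertex 1.924 2.57 -2.413
vertex 1.229 2.983 -1.759
endloop
endfacet
facet normal -0.311 -0.917 0.249
outer loop
vertex 1.545 1.451 -2.109
vertex 0.85 1.864 -1.456
vertex 0.471 1.497 -3.281
endloop
endfacet
facet normal 0.675 -0.029 0.737
outer loop
vertex 1.545 1.451 -2.109
vertex 1.924 2.57 -2.413
vertex 0.85 1.864 -1.456
endloop
endfacet
facet normal 0.311 0.917 -0.249
outer loop
vertex 1.229 2.983 -1.759
vertex 1.924 2.57 -2.413
vertex 0.155 3.029 -2.931
endloop
endfacet
facet normal -0.675 0.029 -0.737
outer loop
vertex 0.85 2.616 -3.584
vertex 0.471 1.497 -3.281
vertex 0.155 3.029 -2.931
endloop
endfacet
facet normal 0.311 0.917 -0.249
outer loop
vertex 0.155 3.029 -2.931
vertex 1.924 2.57 -2.413
vertex 0.85 2.616 -3.584
endloop
endfacet
facet normal 0.669 -0.397 -0.629
outer loop
vertex 0.85 2.616 -3.584
vertex 1.545 1.451 -2.109
vertex 0.471 1.497 -3.281
endloop
endfacet
facet normal 0.669 -0.397 -0.629
outer loop
vertex 1.924 2.57 -2.413
vertex 1.545 1.451 -2.109
vertex 0.85 2.616 -3.584
endloop
endfacet
facet normal -0.918 -0.397 0.027
outer loop
vertex -0.721 -3.149 1.239
vertex -1.349 -1.747 0.487
vertex -0.514 -3.711 0.017
endloop
endfacet
facet normal 0.367 -0.820 0.439
outer loop
vertex 1.009 -3.053 -0.027
vertex -0.721 -3.149 1.239
vertex -0.514 -3.711 0.017
endloop
endfacet
facet normal -0.918 -0.397 0.027
outer loop
vertex -0.514 -3.711 0.017
vertex -1.349 -1.747 0.487
vertex -1.142 -2.309 -0.734
endloop
endfacet
facet normal 0.152 -0.413 -0.898
outer loop
vertex -1.142 -2.309 -0.734
vertex 1.009 -3.053 -0.027
vertex -0.514 -3.711 0.017
endloop
endfacet
facet normal -0.153 0.413 0.898
outer loop
vertex -0.721 -3.149 1.239
vertex 0.174 -1.089 0.443
vertex -1.349 -1.747 0.487
endloop
endfacet
facet normal 0.367 -0.820 0.440
outer loop
vertex 0.802 -2.491 1.194
vertex -0.721 -3.149 1.239
vertex 1.009 -3.053 -0.027
endloop
endfacet
facet normal -0.152 0.413 0.898
outer loop
vertex 0.802 -2.491 1.194
vertex 0.174 -1.089 0.443
vertex -0.721 -3.149 1.239
endloop
endfacet
facet normal -0.367 0.820 -0.440
outer loop
vertex -1.349 -1.747 0.487
vertex 0.174 -1.089 0.443
vertex -1.142 -2.309 -0.734
endloop
endfacet
facet normal 0.152 -0.413 -0.898
outer loop
vertex 0.381 -1.651 -0.779
vertex 1.009 -3.053 -0.027
vertex -1.142 -2.309 -0.734
endloop
endfacet
facet normal -0.367 0.820 -0.439
outer loop
vertex -1.142 -2.309 -0.734
vertex 0.174 -1.089 0.443
vertex 0.381 -1.651 -0.779
endloop
endfacet
facet normal 0.918 0.397 -0.027
outer loop
vertex 0.381 -1.651 -0.779
vertex 0.802 -2.491 1.194
vertex 1.009 -3.053 -0.027
endloop
endfacet
facet normal 0.918 0.397 -0.027
outer loop
vertex 0.174 -1.089 0.443
vertex 0.802 -2.491 1.194
vertex 0.381 -1.651 -0.779
endloop
endfacet

endsolid


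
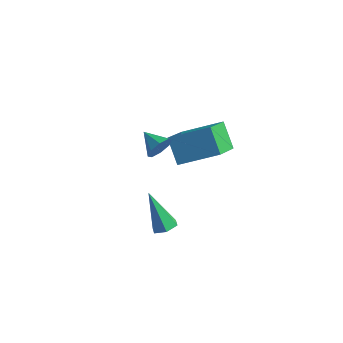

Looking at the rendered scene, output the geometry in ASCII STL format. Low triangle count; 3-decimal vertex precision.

solid 
facet normal -0.804 -0.393 -0.446
outer loop
vertex -0.611 2.238 -3.351
vertex -0.759 3.661 -4.34
vertex 0.195 1.664 -4.298
endloop
endfacet
facet normal 0.085 -0.818 0.569
outer loop
vertex 1.779 2.439 -3.42
vertex -0.611 2.238 -3.351
vertex 0.195 1.664 -4.298
endloop
endfacet
facet normal -0.804 -0.393 -0.446
outer loop
vertex 0.195 1.664 -4.298
vertex -0.759 3.661 -4.34
vertex 0.047 3.087 -5.287
endloop
endfacet
facet normal 0.588 -0.419 -0.691
outer loop
vertex 0.047 3.087 -5.287
vertex 1.779 2.439 -3.42
vertex 0.195 1.664 -4.298
endloop
endfacet
facet normal -0.588 0.419 0.691
outer loop
vertex -0.611 2.238 -3.351
vertex 0.825 4.436 -3.462
vertex -0.759 3.661 -4.34
endloop
endfacet
facet normal 0.085 -0.818 0.569
outer loop
vertex 0.973 3.013 -2.473
vertex -0.611 2.238 -3.351
vertex 1.779 2.439 -3.42
endloop
endfacet
facet normal -0.588 0.419 0.691
outer loop
vertex 0.973 3.013 -2.473
vertex 0.825 4.436 -3.462
vertex -0.611 2.238 -3.351
endloop
endfacet
facet normal -0.085 0.818 -0.569
outer loop
vertex -0.759 3.661 -4.34
vertex 0.825 4.436 -3.462
vertex 0.047 3.087 -5.287
endloop
endfacet
facet normal 0.588 -0.419 -0.691
outer loop
vertex 1.631 3.862 -4.409
vertex 1.779 2.439 -3.42
vertex 0.047 3.087 -5.287
endloop
endfacet
facet normal -0.085 0.818 -0.569
outer loop
vertex 0.047 3.087 -5.287
vertex 0.825 4.436 -3.462
vertex 1.631 3.862 -4.409
endloop
endfacet
facet normal 0.804 0.393 0.446
outer loop
vertex 1.631 3.862 -4.409
vertex 0.973 3.013 -2.473
vertex 1.779 2.439 -3.42
endloop
endfacet
facet normal 0.804 0.393 0.446
outer loop
vertex 0.825 4.436 -3.462
vertex 0.973 3.013 -2.473
vertex 1.631 3.862 -4.409
endloop
endfacet
facet normal 0.494 -0.146 -0.857
outer loop
vertex 1.971 -2.274 -4.076
vertex 1.662 -1.864 -4.324
vertex 2.152 -1.733 -4.064
endloop
endfacet
facet normal 0.653 -0.234 0.720
outer loop
vertex 1.971 -2.274 -4.076
vertex 2.152 -1.733 -4.064
vertex 0.758 -1.596 -2.756
endloop
endfacet
facet normal 0.494 -0.147 -0.857
outer loop
vertex 2.152 -1.733 -4.064
vertex 1.662 -1.864 -4.324
vertex 1.843 -1.324 -4.312
endloop
endfacet
facet normal 0.527 0.695 0.489
outer loop
vertex 2.152 -1.733 -4.064
vertex 1.843 -1.324 -4.312
vertex 0.758 -1.596 -2.756
endloop
endfacet
facet normal 0.494 -0.147 -0.857
outer loop
vertex 1.843 -1.324 -4.312
vertex 1.662 -1.864 -4.324
vertex 1.353 -1.455 -4.572
endloop
endfacet
facet normal -0.254 0.967 -0.008
outer loop
vertex 1.843 -1.324 -4.312
vertex 1.353 -1.455 -4.572
vertex 0.758 -1.596 -2.756
endloop
endfacet
facet normal 0.494 -0.147 -0.857
outer loop
vertex 1.353 -1.455 -4.572
vertex 1.662 -1.864 -4.324
vertex 1.172 -1.995 -4.584
endloop
endfacet
facet normal -0.910 0.311 -0.274
outer loop
vertex 1.353 -1.455 -4.572
vertex 1.172 -1.995 -4.584
vertex 0.758 -1.596 -2.756
endloop
endfacet
facet normal 0.494 -0.146 -0.857
outer loop
vertex 1.172 -1.995 -4.584
vertex 1.662 -1.864 -4.324
vertex 1.481 -2.405 -4.336
endloop
endfacet
facet normal -0.785 -0.618 -0.043
outer loop
vertex 1.172 -1.995 -4.584
vertex 1.481 -2.405 -4.336
vertex 0.758 -1.596 -2.756
endloop
endfacet
facet normal 0.494 -0.146 -0.857
outer loop
vertex 1.481 -2.405 -4.336
vertex 1.662 -1.864 -4.324
vertex 1.971 -2.274 -4.076
endloop
endfacet
facet normal -0.003 -0.891 0.455
outer loop
vertex 1.481 -2.405 -4.336
vertex 1.971 -2.274 -4.076
vertex 0.758 -1.596 -2.756
endloop
endfacet
facet normal 0.909 -0.297 -0.292
outer loop
vertex 0.077 1.155 -2.038
vertex -0.178 0.913 -2.585
vertex 0.067 1.488 -2.408
endloop
endfacet
facet normal -0.086 0.739 0.668
outer loop
vertex 0.077 1.155 -2.038
vertex 0.067 1.488 -2.408
vertex -1.142 1.227 -2.275
endloop
endfacet
facet normal 0.909 -0.297 -0.293
outer loop
vertex 0.067 1.488 -2.408
vertex -0.178 0.913 -2.585
vertex -0.087 1.484 -2.881
endloop
endfacet
facet normal -0.205 0.977 0.058
outer loop
vertex 0.067 1.488 -2.408
vertex -0.087 1.484 -2.881
vertex -1.142 1.227 -2.275
endloop
endfacet
facet normal 0.909 -0.296 -0.292
outer loop
vertex -0.087 1.484 -2.881
vertex -0.178 0.913 -2.585
vertex -0.294 1.145 -3.181
endloop
endfacet
facet normal -0.466 0.729 -0.502
outer loop
vertex -0.087 1.484 -2.881
vertex -0.294 1.145 -3.181
vertex -1.142 1.227 -2.275
endloop
endfacet
facet normal 0.909 -0.296 -0.292
outer loop
vertex -0.294 1.145 -3.181
vertex -0.178 0.913 -2.585
vertex -0.433 0.67 -3.132
endloop
endfacet
facet normal -0.717 0.139 -0.683
outer loop
vertex -0.294 1.145 -3.181
vertex -0.433 0.67 -3.132
vertex -1.142 1.227 -2.275
endloop
endfacet
facet normal 0.909 -0.297 -0.292
outer loop
vertex -0.433 0.67 -3.132
vertex -0.178 0.913 -2.585
vertex -0.423 0.337 -2.762
endloop
endfacet
facet normal -0.810 -0.447 -0.380
outer loop
vertex -0.433 0.67 -3.132
vertex -0.423 0.337 -2.762
vertex -1.142 1.227 -2.275
endloop
endfacet
facet normal 0.909 -0.297 -0.292
outer loop
vertex -0.423 0.337 -2.762
vertex -0.178 0.913 -2.585
vertex -0.27 0.341 -2.289
endloop
endfacet
facet normal -0.692 -0.685 0.230
outer loop
vertex -0.423 0.337 -2.762
vertex -0.27 0.341 -2.289
vertex -1.142 1.227 -2.275
endloop
endfacet
facet normal 0.909 -0.297 -0.292
outer loop
vertex -0.27 0.341 -2.289
vertex -0.178 0.913 -2.585
vertex -0.063 0.68 -1.989
endloop
endfacet
facet normal -0.431 -0.436 0.790
outer loop
vertex -0.27 0.341 -2.289
vertex -0.063 0.68 -1.989
vertex -1.142 1.227 -2.275
endloop
endfacet
facet normal 0.909 -0.298 -0.292
outer loop
vertex -0.063 0.68 -1.989
vertex -0.178 0.913 -2.585
vertex 0.077 1.155 -2.038
endloop
endfacet
facet normal -0.180 0.153 0.972
outer loop
vertex -0.063 0.68 -1.989
vertex 0.077 1.155 -2.038
vertex -1.142 1.227 -2.275
endloop
endfacet

endsolid


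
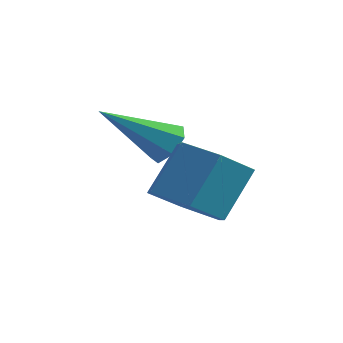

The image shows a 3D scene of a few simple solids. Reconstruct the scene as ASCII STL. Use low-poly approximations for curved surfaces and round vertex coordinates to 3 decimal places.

solid 
facet normal 0.601 0.529 -0.600
outer loop
vertex -1.863 1.643 0.623
vertex -2.064 1.385 0.194
vertex -2.237 1.842 0.424
endloop
endfacet
facet normal -0.134 0.563 0.816
outer loop
vertex -1.863 1.643 0.623
vertex -2.237 1.842 0.424
vertex -3.096 0.475 1.226
endloop
endfacet
facet normal 0.600 0.529 -0.600
outer loop
vertex -2.237 1.842 0.424
vertex -2.064 1.385 0.194
vertex -2.481 1.696 0.051
endloop
endfacet
facet normal -0.748 0.616 0.248
outer loop
vertex -2.237 1.842 0.424
vertex -2.481 1.696 0.051
vertex -3.096 0.475 1.226
endloop
endfacet
facet normal 0.600 0.529 -0.600
outer loop
vertex -2.481 1.696 0.051
vertex -2.064 1.385 0.194
vertex -2.411 1.316 -0.214
endloop
endfacet
facet normal -0.919 0.096 -0.381
outer loop
vertex -2.481 1.696 0.051
vertex -2.411 1.316 -0.214
vertex -3.096 0.475 1.226
endloop
endfacet
facet normal 0.600 0.529 -0.600
outer loop
vertex -2.411 1.316 -0.214
vertex -2.064 1.385 0.194
vertex -2.079 0.988 -0.171
endloop
endfacet
facet normal -0.521 -0.606 -0.602
outer loop
vertex -2.411 1.316 -0.214
vertex -2.079 0.988 -0.171
vertex -3.096 0.475 1.226
endloop
endfacet
facet normal 0.601 0.529 -0.600
outer loop
vertex -2.079 0.988 -0.171
vertex -2.064 1.385 0.194
vertex -1.736 0.958 0.146
endloop
endfacet
facet normal 0.144 -0.958 -0.247
outer loop
vertex -2.079 0.988 -0.171
vertex -1.736 0.958 0.146
vertex -3.096 0.475 1.226
endloop
endfacet
facet normal 0.600 0.529 -0.600
outer loop
vertex -1.736 0.958 0.146
vertex -2.064 1.385 0.194
vertex -1.639 1.25 0.5
endloop
endfacet
facet normal 0.580 -0.699 0.418
outer loop
vertex -1.736 0.958 0.146
vertex -1.639 1.25 0.5
vertex -3.096 0.475 1.226
endloop
endfacet
facet normal 0.600 0.530 -0.600
outer loop
vertex -1.639 1.25 0.5
vertex -2.064 1.385 0.194
vertex -1.863 1.643 0.623
endloop
endfacet
facet normal 0.454 -0.020 0.891
outer loop
vertex -1.639 1.25 0.5
vertex -1.863 1.643 0.623
vertex -3.096 0.475 1.226
endloop
endfacet
facet normal -0.192 -0.574 -0.796
outer loop
vertex -0.587 -0.61 -0.362
vertex -1.018 0.059 -0.74
vertex -0.154 -0.041 -0.876
endloop
endfacet
facet normal 0.849 -0.504 0.158
outer loop
vertex -0.587 -0.61 -0.362
vertex -0.154 -0.041 -0.876
vertex -0.331 0.153 0.697
endloop
endfacet
facet normal 0.850 -0.503 0.158
outer loop
vertex -0.331 0.153 0.697
vertex -0.154 -0.041 -0.876
vertex 0.101 0.722 0.183
endloop
endfacet
facet normal 0.192 0.573 0.796
outer loop
vertex -0.331 0.153 0.697
vertex 0.101 0.722 0.183
vertex -0.762 0.821 0.32
endloop
endfacet
facet normal -0.192 -0.573 -0.797
outer loop
vertex -0.154 -0.041 -0.876
vertex -1.018 0.059 -0.74
vertex -0.585 0.627 -1.253
endloop
endfacet
facet normal 0.850 0.308 -0.427
outer loop
vertex -0.154 -0.041 -0.876
vertex -0.585 0.627 -1.253
vertex 0.101 0.722 0.183
endloop
endfacet
facet normal 0.851 0.307 -0.427
outer loop
vertex 0.101 0.722 0.183
vertex -0.585 0.627 -1.253
vertex -0.329 1.39 -0.194
endloop
endfacet
facet normal 0.192 0.573 0.797
outer loop
vertex 0.101 0.722 0.183
vertex -0.329 1.39 -0.194
vertex -0.762 0.821 0.32
endloop
endfacet
facet normal -0.192 -0.573 -0.797
outer loop
vertex -0.585 0.627 -1.253
vertex -1.018 0.059 -0.74
vertex -1.449 0.727 -1.117
endloop
endfacet
facet normal 0.002 0.811 -0.585
outer loop
vertex -0.585 0.627 -1.253
vertex -1.449 0.727 -1.117
vertex -0.329 1.39 -0.194
endloop
endfacet
facet normal 0.002 0.811 -0.585
outer loop
vertex -0.329 1.39 -0.194
vertex -1.449 0.727 -1.117
vertex -1.193 1.49 -0.058
endloop
endfacet
facet normal 0.192 0.574 0.796
outer loop
vertex -0.329 1.39 -0.194
vertex -1.193 1.49 -0.058
vertex -0.762 0.821 0.32
endloop
endfacet
facet normal -0.192 -0.573 -0.796
outer loop
vertex -1.449 0.727 -1.117
vertex -1.018 0.059 -0.74
vertex -1.881 0.158 -0.603
endloop
endfacet
facet normal -0.850 0.503 -0.157
outer loop
vertex -1.449 0.727 -1.117
vertex -1.881 0.158 -0.603
vertex -1.193 1.49 -0.058
endloop
endfacet
facet normal -0.849 0.503 -0.158
outer loop
vertex -1.193 1.49 -0.058
vertex -1.881 0.158 -0.603
vertex -1.626 0.921 0.456
endloop
endfacet
facet normal 0.192 0.574 0.796
outer loop
vertex -1.193 1.49 -0.058
vertex -1.626 0.921 0.456
vertex -0.762 0.821 0.32
endloop
endfacet
facet normal -0.192 -0.573 -0.797
outer loop
vertex -1.881 0.158 -0.603
vertex -1.018 0.059 -0.74
vertex -1.451 -0.51 -0.226
endloop
endfacet
facet normal -0.851 -0.307 0.426
outer loop
vertex -1.881 0.158 -0.603
vertex -1.451 -0.51 -0.226
vertex -1.626 0.921 0.456
endloop
endfacet
facet normal -0.850 -0.308 0.427
outer loop
vertex -1.626 0.921 0.456
vertex -1.451 -0.51 -0.226
vertex -1.195 0.253 0.833
endloop
endfacet
facet normal 0.192 0.573 0.797
outer loop
vertex -1.626 0.921 0.456
vertex -1.195 0.253 0.833
vertex -0.762 0.821 0.32
endloop
endfacet
facet normal -0.192 -0.574 -0.796
outer loop
vertex -1.451 -0.51 -0.226
vertex -1.018 0.059 -0.74
vertex -0.587 -0.61 -0.362
endloop
endfacet
facet normal -0.002 -0.811 0.585
outer loop
vertex -1.451 -0.51 -0.226
vertex -0.587 -0.61 -0.362
vertex -1.195 0.253 0.833
endloop
endfacet
facet normal -0.002 -0.811 0.585
outer loop
vertex -1.195 0.253 0.833
vertex -0.587 -0.61 -0.362
vertex -0.331 0.153 0.697
endloop
endfacet
facet normal 0.192 0.573 0.797
outer loop
vertex -1.195 0.253 0.833
vertex -0.331 0.153 0.697
vertex -0.762 0.821 0.32
endloop
endfacet

endsolid


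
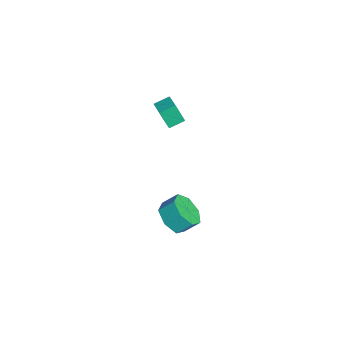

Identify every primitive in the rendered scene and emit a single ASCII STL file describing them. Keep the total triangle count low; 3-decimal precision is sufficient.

solid 
facet normal -0.085 -0.743 -0.664
outer loop
vertex 2.551 -3.006 -3.827
vertex 1.838 -2.515 -4.285
vertex 2.804 -2.481 -4.446
endloop
endfacet
facet normal 0.951 -0.259 0.169
outer loop
vertex 2.551 -3.006 -3.827
vertex 2.804 -2.481 -4.446
vertex 2.636 -2.255 -3.156
endloop
endfacet
facet normal 0.951 -0.259 0.169
outer loop
vertex 2.636 -2.255 -3.156
vertex 2.804 -2.481 -4.446
vertex 2.889 -1.73 -3.776
endloop
endfacet
facet normal 0.084 0.743 0.664
outer loop
vertex 2.636 -2.255 -3.156
vertex 2.889 -1.73 -3.776
vertex 1.922 -1.765 -3.615
endloop
endfacet
facet normal -0.084 -0.744 -0.663
outer loop
vertex 2.804 -2.481 -4.446
vertex 1.838 -2.515 -4.285
vertex 2.328 -1.982 -4.945
endloop
endfacet
facet normal 0.825 0.322 -0.465
outer loop
vertex 2.804 -2.481 -4.446
vertex 2.328 -1.982 -4.945
vertex 2.889 -1.73 -3.776
endloop
endfacet
facet normal 0.824 0.322 -0.465
outer loop
vertex 2.889 -1.73 -3.776
vertex 2.328 -1.982 -4.945
vertex 2.413 -1.231 -4.274
endloop
endfacet
facet normal 0.084 0.743 0.664
outer loop
vertex 2.889 -1.73 -3.776
vertex 2.413 -1.231 -4.274
vertex 1.922 -1.765 -3.615
endloop
endfacet
facet normal -0.085 -0.744 -0.663
outer loop
vertex 2.328 -1.982 -4.945
vertex 1.838 -2.515 -4.285
vertex 1.484 -1.885 -4.946
endloop
endfacet
facet normal 0.077 0.659 -0.748
outer loop
vertex 2.328 -1.982 -4.945
vertex 1.484 -1.885 -4.946
vertex 2.413 -1.231 -4.274
endloop
endfacet
facet normal 0.077 0.659 -0.748
outer loop
vertex 2.413 -1.231 -4.274
vertex 1.484 -1.885 -4.946
vertex 1.568 -1.134 -4.276
endloop
endfacet
facet normal 0.084 0.743 0.664
outer loop
vertex 2.413 -1.231 -4.274
vertex 1.568 -1.134 -4.276
vertex 1.922 -1.765 -3.615
endloop
endfacet
facet normal -0.084 -0.743 -0.663
outer loop
vertex 1.484 -1.885 -4.946
vertex 1.838 -2.515 -4.285
vertex 0.905 -2.262 -4.45
endloop
endfacet
facet normal -0.728 0.500 -0.469
outer loop
vertex 1.484 -1.885 -4.946
vertex 0.905 -2.262 -4.45
vertex 1.568 -1.134 -4.276
endloop
endfacet
facet normal -0.729 0.500 -0.468
outer loop
vertex 1.568 -1.134 -4.276
vertex 0.905 -2.262 -4.45
vertex 0.99 -1.512 -3.78
endloop
endfacet
facet normal 0.084 0.743 0.664
outer loop
vertex 1.568 -1.134 -4.276
vertex 0.99 -1.512 -3.78
vertex 1.922 -1.765 -3.615
endloop
endfacet
facet normal -0.084 -0.742 -0.665
outer loop
vertex 0.905 -2.262 -4.45
vertex 1.838 -2.515 -4.285
vertex 1.029 -2.831 -3.83
endloop
endfacet
facet normal -0.986 -0.035 0.165
outer loop
vertex 0.905 -2.262 -4.45
vertex 1.029 -2.831 -3.83
vertex 0.99 -1.512 -3.78
endloop
endfacet
facet normal -0.986 -0.035 0.164
outer loop
vertex 0.99 -1.512 -3.78
vertex 1.029 -2.831 -3.83
vertex 1.114 -2.08 -3.159
endloop
endfacet
facet normal 0.084 0.744 0.663
outer loop
vertex 0.99 -1.512 -3.78
vertex 1.114 -2.08 -3.159
vertex 1.922 -1.765 -3.615
endloop
endfacet
facet normal -0.083 -0.743 -0.664
outer loop
vertex 1.029 -2.831 -3.83
vertex 1.838 -2.515 -4.285
vertex 1.762 -3.161 -3.552
endloop
endfacet
facet normal -0.500 -0.545 0.673
outer loop
vertex 1.029 -2.831 -3.83
vertex 1.762 -3.161 -3.552
vertex 1.114 -2.08 -3.159
endloop
endfacet
facet normal -0.500 -0.545 0.673
outer loop
vertex 1.114 -2.08 -3.159
vertex 1.762 -3.161 -3.552
vertex 1.847 -2.411 -2.882
endloop
endfacet
facet normal 0.085 0.743 0.664
outer loop
vertex 1.114 -2.08 -3.159
vertex 1.847 -2.411 -2.882
vertex 1.922 -1.765 -3.615
endloop
endfacet
facet normal -0.085 -0.743 -0.664
outer loop
vertex 1.762 -3.161 -3.552
vertex 1.838 -2.515 -4.285
vertex 2.551 -3.006 -3.827
endloop
endfacet
facet normal 0.362 -0.644 0.675
outer loop
vertex 1.762 -3.161 -3.552
vertex 2.551 -3.006 -3.827
vertex 1.847 -2.411 -2.882
endloop
endfacet
facet normal 0.362 -0.644 0.675
outer loop
vertex 1.847 -2.411 -2.882
vertex 2.551 -3.006 -3.827
vertex 2.636 -2.255 -3.156
endloop
endfacet
facet normal 0.084 0.743 0.664
outer loop
vertex 1.847 -2.411 -2.882
vertex 2.636 -2.255 -3.156
vertex 1.922 -1.765 -3.615
endloop
endfacet
facet normal -0.961 -0.105 -0.258
outer loop
vertex -0.682 -2.894 2.511
vertex -0.841 -2.105 2.783
vertex -0.441 -2.478 1.444
endloop
endfacet
facet normal 0.187 -0.929 -0.320
outer loop
vertex 0.501 -2.375 1.697
vertex -0.682 -2.894 2.511
vertex -0.441 -2.478 1.444
endloop
endfacet
facet normal -0.961 -0.103 -0.258
outer loop
vertex -0.441 -2.478 1.444
vertex -0.841 -2.105 2.783
vertex -0.599 -1.688 1.717
endloop
endfacet
facet normal 0.206 0.356 -0.911
outer loop
vertex -0.599 -1.688 1.717
vertex 0.501 -2.375 1.697
vertex -0.441 -2.478 1.444
endloop
endfacet
facet normal -0.206 -0.356 0.912
outer loop
vertex -0.682 -2.894 2.511
vertex 0.101 -2.002 3.036
vertex -0.841 -2.105 2.783
endloop
endfacet
facet normal 0.187 -0.929 -0.321
outer loop
vertex 0.259 -2.792 2.763
vertex -0.682 -2.894 2.511
vertex 0.501 -2.375 1.697
endloop
endfacet
facet normal -0.206 -0.356 0.912
outer loop
vertex 0.259 -2.792 2.763
vertex 0.101 -2.002 3.036
vertex -0.682 -2.894 2.511
endloop
endfacet
facet normal -0.188 0.928 0.321
outer loop
vertex -0.841 -2.105 2.783
vertex 0.101 -2.002 3.036
vertex -0.599 -1.688 1.717
endloop
endfacet
facet normal 0.206 0.356 -0.912
outer loop
vertex 0.342 -1.586 1.969
vertex 0.501 -2.375 1.697
vertex -0.599 -1.688 1.717
endloop
endfacet
facet normal -0.186 0.929 0.320
outer loop
vertex -0.599 -1.688 1.717
vertex 0.101 -2.002 3.036
vertex 0.342 -1.586 1.969
endloop
endfacet
facet normal 0.960 0.104 0.259
outer loop
vertex 0.342 -1.586 1.969
vertex 0.259 -2.792 2.763
vertex 0.501 -2.375 1.697
endloop
endfacet
facet normal 0.961 0.103 0.257
outer loop
vertex 0.101 -2.002 3.036
vertex 0.259 -2.792 2.763
vertex 0.342 -1.586 1.969
endloop
endfacet

endsolid


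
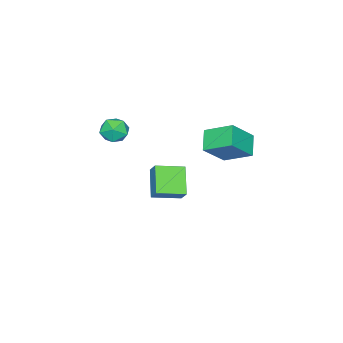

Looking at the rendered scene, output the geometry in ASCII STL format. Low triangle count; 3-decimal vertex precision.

solid 
facet normal -0.986 -0.146 -0.083
outer loop
vertex 2.128 -2.353 3.178
vertex 2.276 -3.11 2.748
vertex 2.202 -3.109 3.628
endloop
endfacet
facet normal -0.832 0.222 0.509
outer loop
vertex 2.128 -2.353 3.178
vertex 2.202 -3.109 3.628
vertex 2.585 -2.375 3.934
endloop
endfacet
facet normal -0.486 0.815 0.317
outer loop
vertex 2.128 -2.353 3.178
vertex 2.585 -2.375 3.934
vertex 2.895 -1.921 3.243
endloop
endfacet
facet normal -0.426 0.815 -0.394
outer loop
vertex 2.128 -2.353 3.178
vertex 2.895 -1.921 3.243
vertex 2.704 -2.375 2.51
endloop
endfacet
facet normal -0.735 0.220 -0.641
outer loop
vertex 2.128 -2.353 3.178
vertex 2.704 -2.375 2.51
vertex 2.276 -3.11 2.748
endloop
endfacet
facet normal -0.388 -0.175 0.905
outer loop
vertex 2.585 -2.375 3.934
vertex 2.202 -3.109 3.628
vertex 3.016 -3.145 3.97
endloop
endfacet
facet normal -0.638 -0.769 -0.053
outer loop
vertex 2.202 -3.109 3.628
vertex 2.276 -3.11 2.748
vertex 2.825 -3.599 3.237
endloop
endfacet
facet normal -0.232 -0.175 -0.957
outer loop
vertex 2.276 -3.11 2.748
vertex 2.704 -2.375 2.51
vertex 3.135 -3.145 2.546
endloop
endfacet
facet normal 0.269 0.786 -0.557
outer loop
vertex 2.704 -2.375 2.51
vertex 2.895 -1.921 3.243
vertex 3.518 -2.411 2.852
endloop
endfacet
facet normal 0.172 0.786 0.594
outer loop
vertex 2.895 -1.921 3.243
vertex 2.585 -2.375 3.934
vertex 3.444 -2.41 3.732
endloop
endfacet
facet normal 0.426 -0.815 0.394
outer loop
vertex 3.592 -3.167 3.302
vertex 3.016 -3.145 3.97
vertex 2.825 -3.599 3.237
endloop
endfacet
facet normal 0.486 -0.815 -0.317
outer loop
vertex 3.592 -3.167 3.302
vertex 2.825 -3.599 3.237
vertex 3.135 -3.145 2.546
endloop
endfacet
facet normal 0.832 -0.222 -0.509
outer loop
vertex 3.592 -3.167 3.302
vertex 3.135 -3.145 2.546
vertex 3.518 -2.411 2.852
endloop
endfacet
facet normal 0.986 0.146 0.083
outer loop
vertex 3.592 -3.167 3.302
vertex 3.518 -2.411 2.852
vertex 3.444 -2.41 3.732
endloop
endfacet
facet normal 0.735 -0.220 0.641
outer loop
vertex 3.592 -3.167 3.302
vertex 3.444 -2.41 3.732
vertex 3.016 -3.145 3.97
endloop
endfacet
facet normal -0.269 -0.786 0.557
outer loop
vertex 2.825 -3.599 3.237
vertex 3.016 -3.145 3.97
vertex 2.202 -3.109 3.628
endloop
endfacet
facet normal -0.172 -0.786 -0.594
outer loop
vertex 3.135 -3.145 2.546
vertex 2.825 -3.599 3.237
vertex 2.276 -3.11 2.748
endloop
endfacet
facet normal 0.388 0.175 -0.905
outer loop
vertex 3.518 -2.411 2.852
vertex 3.135 -3.145 2.546
vertex 2.704 -2.375 2.51
endloop
endfacet
facet normal 0.638 0.769 0.053
outer loop
vertex 3.444 -2.41 3.732
vertex 3.518 -2.411 2.852
vertex 2.895 -1.921 3.243
endloop
endfacet
facet normal 0.232 0.175 0.957
outer loop
vertex 3.016 -3.145 3.97
vertex 3.444 -2.41 3.732
vertex 2.585 -2.375 3.934
endloop
endfacet
facet normal -0.675 0.236 -0.699
outer loop
vertex -3.193 1.837 1.174
vertex -2.194 2.423 0.407
vertex -2.896 0.261 0.356
endloop
endfacet
facet normal -0.719 -0.422 0.552
outer loop
vertex -1.566 -0.203 1.733
vertex -3.193 1.837 1.174
vertex -2.896 0.261 0.356
endloop
endfacet
facet normal -0.675 0.236 -0.699
outer loop
vertex -2.896 0.261 0.356
vertex -2.194 2.423 0.407
vertex -1.897 0.848 -0.411
endloop
endfacet
facet normal 0.165 -0.875 -0.455
outer loop
vertex -1.897 0.848 -0.411
vertex -1.566 -0.203 1.733
vertex -2.896 0.261 0.356
endloop
endfacet
facet normal -0.165 0.876 0.454
outer loop
vertex -3.193 1.837 1.174
vertex -0.864 1.959 1.784
vertex -2.194 2.423 0.407
endloop
endfacet
facet normal -0.719 -0.422 0.552
outer loop
vertex -1.863 1.372 2.551
vertex -3.193 1.837 1.174
vertex -1.566 -0.203 1.733
endloop
endfacet
facet normal -0.165 0.875 0.455
outer loop
vertex -1.863 1.372 2.551
vertex -0.864 1.959 1.784
vertex -3.193 1.837 1.174
endloop
endfacet
facet normal 0.719 0.422 -0.552
outer loop
vertex -2.194 2.423 0.407
vertex -0.864 1.959 1.784
vertex -1.897 0.848 -0.411
endloop
endfacet
facet normal 0.165 -0.875 -0.455
outer loop
vertex -0.567 0.383 0.966
vertex -1.566 -0.203 1.733
vertex -1.897 0.848 -0.411
endloop
endfacet
facet normal 0.719 0.422 -0.552
outer loop
vertex -1.897 0.848 -0.411
vertex -0.864 1.959 1.784
vertex -0.567 0.383 0.966
endloop
endfacet
facet normal 0.675 -0.236 0.699
outer loop
vertex -0.567 0.383 0.966
vertex -1.863 1.372 2.551
vertex -1.566 -0.203 1.733
endloop
endfacet
facet normal 0.675 -0.236 0.699
outer loop
vertex -0.864 1.959 1.784
vertex -1.863 1.372 2.551
vertex -0.567 0.383 0.966
endloop
endfacet
facet normal -0.702 0.685 -0.194
outer loop
vertex -2.968 -2.303 -2.797
vertex -1.779 -1.422 -3.99
vertex -3.321 -2.887 -3.582
endloop
endfacet
facet normal -0.626 -0.464 0.627
outer loop
vertex -2.121 -4.058 -3.25
vertex -2.968 -2.303 -2.797
vertex -3.321 -2.887 -3.582
endloop
endfacet
facet normal -0.702 0.685 -0.193
outer loop
vertex -3.321 -2.887 -3.582
vertex -1.779 -1.422 -3.99
vertex -2.133 -2.006 -4.774
endloop
endfacet
facet normal -0.340 -0.562 -0.754
outer loop
vertex -2.133 -2.006 -4.774
vertex -2.121 -4.058 -3.25
vertex -3.321 -2.887 -3.582
endloop
endfacet
facet normal 0.340 0.562 0.754
outer loop
vertex -2.968 -2.303 -2.797
vertex -0.579 -2.593 -3.658
vertex -1.779 -1.422 -3.99
endloop
endfacet
facet normal -0.625 -0.464 0.628
outer loop
vertex -1.767 -3.474 -2.466
vertex -2.968 -2.303 -2.797
vertex -2.121 -4.058 -3.25
endloop
endfacet
facet normal 0.340 0.562 0.754
outer loop
vertex -1.767 -3.474 -2.466
vertex -0.579 -2.593 -3.658
vertex -2.968 -2.303 -2.797
endloop
endfacet
facet normal 0.626 0.463 -0.628
outer loop
vertex -1.779 -1.422 -3.99
vertex -0.579 -2.593 -3.658
vertex -2.133 -2.006 -4.774
endloop
endfacet
facet normal -0.340 -0.562 -0.754
outer loop
vertex -0.932 -3.177 -4.443
vertex -2.121 -4.058 -3.25
vertex -2.133 -2.006 -4.774
endloop
endfacet
facet normal 0.626 0.464 -0.627
outer loop
vertex -2.133 -2.006 -4.774
vertex -0.579 -2.593 -3.658
vertex -0.932 -3.177 -4.443
endloop
endfacet
facet normal 0.702 -0.685 0.194
outer loop
vertex -0.932 -3.177 -4.443
vertex -1.767 -3.474 -2.466
vertex -2.121 -4.058 -3.25
endloop
endfacet
facet normal 0.702 -0.685 0.194
outer loop
vertex -0.579 -2.593 -3.658
vertex -1.767 -3.474 -2.466
vertex -0.932 -3.177 -4.443
endloop
endfacet

endsolid


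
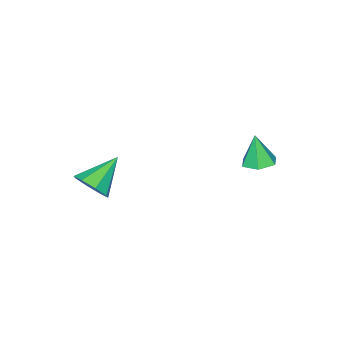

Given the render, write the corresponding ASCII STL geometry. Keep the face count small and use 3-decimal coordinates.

solid 
facet normal 0.049 0.205 -0.978
outer loop
vertex -2.827 1.728 -1.777
vertex -3.647 2.098 -1.741
vertex -2.918 2.605 -1.598
endloop
endfacet
facet normal 0.887 -0.002 0.462
outer loop
vertex -2.827 1.728 -1.777
vertex -2.918 2.605 -1.598
vertex -3.733 1.742 -0.039
endloop
endfacet
facet normal 0.049 0.205 -0.978
outer loop
vertex -2.918 2.605 -1.598
vertex -3.647 2.098 -1.741
vertex -3.737 2.975 -1.562
endloop
endfacet
facet normal 0.354 0.727 0.588
outer loop
vertex -2.918 2.605 -1.598
vertex -3.737 2.975 -1.562
vertex -3.733 1.742 -0.039
endloop
endfacet
facet normal 0.049 0.205 -0.978
outer loop
vertex -3.737 2.975 -1.562
vertex -3.647 2.098 -1.741
vertex -4.467 2.468 -1.705
endloop
endfacet
facet normal -0.552 0.647 0.525
outer loop
vertex -3.737 2.975 -1.562
vertex -4.467 2.468 -1.705
vertex -3.733 1.742 -0.039
endloop
endfacet
facet normal 0.049 0.203 -0.978
outer loop
vertex -4.467 2.468 -1.705
vertex -3.647 2.098 -1.741
vertex -4.377 1.59 -1.883
endloop
endfacet
facet normal -0.927 -0.163 0.337
outer loop
vertex -4.467 2.468 -1.705
vertex -4.377 1.59 -1.883
vertex -3.733 1.742 -0.039
endloop
endfacet
facet normal 0.049 0.203 -0.978
outer loop
vertex -4.377 1.59 -1.883
vertex -3.647 2.098 -1.741
vertex -3.557 1.22 -1.919
endloop
endfacet
facet normal -0.394 -0.894 0.211
outer loop
vertex -4.377 1.59 -1.883
vertex -3.557 1.22 -1.919
vertex -3.733 1.742 -0.039
endloop
endfacet
facet normal 0.049 0.203 -0.978
outer loop
vertex -3.557 1.22 -1.919
vertex -3.647 2.098 -1.741
vertex -2.827 1.728 -1.777
endloop
endfacet
facet normal 0.513 -0.814 0.274
outer loop
vertex -3.557 1.22 -1.919
vertex -2.827 1.728 -1.777
vertex -3.733 1.742 -0.039
endloop
endfacet
facet normal 0.816 -0.081 -0.572
outer loop
vertex 3.397 -2.796 -1.267
vertex 2.807 -2.784 -2.111
vertex 3.277 -2.067 -1.541
endloop
endfacet
facet normal 0.171 0.371 0.913
outer loop
vertex 3.397 -2.796 -1.267
vertex 3.277 -2.067 -1.541
vertex 1.093 -2.616 -0.909
endloop
endfacet
facet normal 0.816 -0.080 -0.572
outer loop
vertex 3.277 -2.067 -1.541
vertex 2.807 -2.784 -2.111
vertex 2.881 -1.758 -2.149
endloop
endfacet
facet normal -0.076 0.868 0.491
outer loop
vertex 3.277 -2.067 -1.541
vertex 2.881 -1.758 -2.149
vertex 1.093 -2.616 -0.909
endloop
endfacet
facet normal 0.816 -0.080 -0.572
outer loop
vertex 2.881 -1.758 -2.149
vertex 2.807 -2.784 -2.111
vertex 2.442 -2.05 -2.734
endloop
endfacet
facet normal -0.476 0.876 -0.080
outer loop
vertex 2.881 -1.758 -2.149
vertex 2.442 -2.05 -2.734
vertex 1.093 -2.616 -0.909
endloop
endfacet
facet normal 0.816 -0.080 -0.573
outer loop
vertex 2.442 -2.05 -2.734
vertex 2.807 -2.784 -2.111
vertex 2.216 -2.772 -2.955
endloop
endfacet
facet normal -0.794 0.391 -0.466
outer loop
vertex 2.442 -2.05 -2.734
vertex 2.216 -2.772 -2.955
vertex 1.093 -2.616 -0.909
endloop
endfacet
facet normal 0.816 -0.080 -0.573
outer loop
vertex 2.216 -2.772 -2.955
vertex 2.807 -2.784 -2.111
vertex 2.337 -3.502 -2.681
endloop
endfacet
facet normal -0.844 -0.305 -0.440
outer loop
vertex 2.216 -2.772 -2.955
vertex 2.337 -3.502 -2.681
vertex 1.093 -2.616 -0.909
endloop
endfacet
facet normal 0.817 -0.081 -0.572
outer loop
vertex 2.337 -3.502 -2.681
vertex 2.807 -2.784 -2.111
vertex 2.732 -3.811 -2.073
endloop
endfacet
facet normal -0.598 -0.801 -0.019
outer loop
vertex 2.337 -3.502 -2.681
vertex 2.732 -3.811 -2.073
vertex 1.093 -2.616 -0.909
endloop
endfacet
facet normal 0.816 -0.081 -0.573
outer loop
vertex 2.732 -3.811 -2.073
vertex 2.807 -2.784 -2.111
vertex 3.172 -3.519 -1.488
endloop
endfacet
facet normal -0.198 -0.810 0.553
outer loop
vertex 2.732 -3.811 -2.073
vertex 3.172 -3.519 -1.488
vertex 1.093 -2.616 -0.909
endloop
endfacet
facet normal 0.816 -0.079 -0.572
outer loop
vertex 3.172 -3.519 -1.488
vertex 2.807 -2.784 -2.111
vertex 3.397 -2.796 -1.267
endloop
endfacet
facet normal 0.120 -0.324 0.938
outer loop
vertex 3.172 -3.519 -1.488
vertex 3.397 -2.796 -1.267
vertex 1.093 -2.616 -0.909
endloop
endfacet

endsolid


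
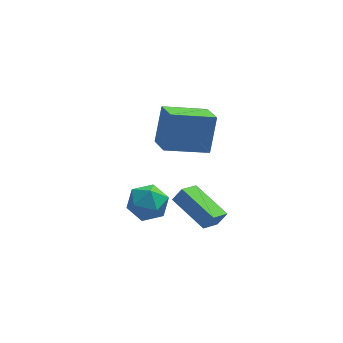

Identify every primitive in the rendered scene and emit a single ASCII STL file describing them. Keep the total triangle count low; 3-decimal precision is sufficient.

solid 
facet normal -0.564 -0.123 -0.816
outer loop
vertex 1.645 -2.915 -4.005
vertex 0.363 -1.3 -3.362
vertex 2.38 -2.08 -4.639
endloop
endfacet
facet normal 0.593 -0.748 -0.297
outer loop
vertex 2.837 -1.98 -3.978
vertex 1.645 -2.915 -4.005
vertex 2.38 -2.08 -4.639
endloop
endfacet
facet normal -0.564 -0.123 -0.816
outer loop
vertex 2.38 -2.08 -4.639
vertex 0.363 -1.3 -3.362
vertex 1.098 -0.465 -3.996
endloop
endfacet
facet normal 0.574 0.652 -0.495
outer loop
vertex 1.098 -0.465 -3.996
vertex 2.837 -1.98 -3.978
vertex 2.38 -2.08 -4.639
endloop
endfacet
facet normal -0.574 -0.652 0.495
outer loop
vertex 1.645 -2.915 -4.005
vertex 0.82 -1.2 -2.701
vertex 0.363 -1.3 -3.362
endloop
endfacet
facet normal 0.593 -0.748 -0.297
outer loop
vertex 2.102 -2.815 -3.344
vertex 1.645 -2.915 -4.005
vertex 2.837 -1.98 -3.978
endloop
endfacet
facet normal -0.574 -0.652 0.495
outer loop
vertex 2.102 -2.815 -3.344
vertex 0.82 -1.2 -2.701
vertex 1.645 -2.915 -4.005
endloop
endfacet
facet normal -0.593 0.748 0.297
outer loop
vertex 0.363 -1.3 -3.362
vertex 0.82 -1.2 -2.701
vertex 1.098 -0.465 -3.996
endloop
endfacet
facet normal 0.574 0.652 -0.495
outer loop
vertex 1.555 -0.365 -3.335
vertex 2.837 -1.98 -3.978
vertex 1.098 -0.465 -3.996
endloop
endfacet
facet normal -0.593 0.748 0.297
outer loop
vertex 1.098 -0.465 -3.996
vertex 0.82 -1.2 -2.701
vertex 1.555 -0.365 -3.335
endloop
endfacet
facet normal 0.564 0.123 0.816
outer loop
vertex 1.555 -0.365 -3.335
vertex 2.102 -2.815 -3.344
vertex 2.837 -1.98 -3.978
endloop
endfacet
facet normal 0.564 0.123 0.816
outer loop
vertex 0.82 -1.2 -2.701
vertex 2.102 -2.815 -3.344
vertex 1.555 -0.365 -3.335
endloop
endfacet
facet normal -0.950 -0.047 0.308
outer loop
vertex -1.753 -1.757 -3.325
vertex -1.456 -2.382 -2.506
vertex -1.471 -1.316 -2.389
endloop
endfacet
facet normal -0.820 0.572 -0.022
outer loop
vertex -1.753 -1.757 -3.325
vertex -1.471 -1.316 -2.389
vertex -1.14 -0.877 -3.31
endloop
endfacet
facet normal -0.594 0.425 -0.683
outer loop
vertex -1.753 -1.757 -3.325
vertex -1.14 -0.877 -3.31
vertex -0.921 -1.672 -3.996
endloop
endfacet
facet normal -0.584 -0.284 -0.760
outer loop
vertex -1.753 -1.757 -3.325
vertex -0.921 -1.672 -3.996
vertex -1.116 -2.602 -3.499
endloop
endfacet
facet normal -0.804 -0.576 -0.148
outer loop
vertex -1.753 -1.757 -3.325
vertex -1.116 -2.602 -3.499
vertex -1.456 -2.382 -2.506
endloop
endfacet
facet normal -0.290 0.900 0.325
outer loop
vertex -1.14 -0.877 -3.31
vertex -1.471 -1.316 -2.389
vertex -0.464 -0.958 -2.481
endloop
endfacet
facet normal -0.500 -0.101 0.860
outer loop
vertex -1.471 -1.316 -2.389
vertex -1.456 -2.382 -2.506
vertex -0.659 -1.888 -1.984
endloop
endfacet
facet normal -0.264 -0.957 0.122
outer loop
vertex -1.456 -2.382 -2.506
vertex -1.116 -2.602 -3.499
vertex -0.44 -2.683 -2.67
endloop
endfacet
facet normal 0.093 -0.484 -0.870
outer loop
vertex -1.116 -2.602 -3.499
vertex -0.921 -1.672 -3.996
vertex -0.109 -2.244 -3.591
endloop
endfacet
facet normal 0.076 0.663 -0.744
outer loop
vertex -0.921 -1.672 -3.996
vertex -1.14 -0.877 -3.31
vertex -0.124 -1.178 -3.474
endloop
endfacet
facet normal 0.584 0.284 0.760
outer loop
vertex 0.173 -1.803 -2.655
vertex -0.464 -0.958 -2.481
vertex -0.659 -1.888 -1.984
endloop
endfacet
facet normal 0.594 -0.425 0.683
outer loop
vertex 0.173 -1.803 -2.655
vertex -0.659 -1.888 -1.984
vertex -0.44 -2.683 -2.67
endloop
endfacet
facet normal 0.820 -0.572 0.022
outer loop
vertex 0.173 -1.803 -2.655
vertex -0.44 -2.683 -2.67
vertex -0.109 -2.244 -3.591
endloop
endfacet
facet normal 0.950 0.047 -0.308
outer loop
vertex 0.173 -1.803 -2.655
vertex -0.109 -2.244 -3.591
vertex -0.124 -1.178 -3.474
endloop
endfacet
facet normal 0.804 0.576 0.148
outer loop
vertex 0.173 -1.803 -2.655
vertex -0.124 -1.178 -3.474
vertex -0.464 -0.958 -2.481
endloop
endfacet
facet normal -0.093 0.484 0.870
outer loop
vertex -0.659 -1.888 -1.984
vertex -0.464 -0.958 -2.481
vertex -1.471 -1.316 -2.389
endloop
endfacet
facet normal -0.076 -0.663 0.744
outer loop
vertex -0.44 -2.683 -2.67
vertex -0.659 -1.888 -1.984
vertex -1.456 -2.382 -2.506
endloop
endfacet
facet normal 0.290 -0.900 -0.325
outer loop
vertex -0.109 -2.244 -3.591
vertex -0.44 -2.683 -2.67
vertex -1.116 -2.602 -3.499
endloop
endfacet
facet normal 0.500 0.101 -0.860
outer loop
vertex -0.124 -1.178 -3.474
vertex -0.109 -2.244 -3.591
vertex -0.921 -1.672 -3.996
endloop
endfacet
facet normal 0.264 0.957 -0.122
outer loop
vertex -0.464 -0.958 -2.481
vertex -0.124 -1.178 -3.474
vertex -1.14 -0.877 -3.31
endloop
endfacet
facet normal -0.959 -0.099 0.265
outer loop
vertex 0.305 -1.243 2.93
vertex 0.013 0.045 2.357
vertex -0.084 -2.101 1.201
endloop
endfacet
facet normal 0.203 -0.895 0.398
outer loop
vertex 2.007 -1.885 0.623
vertex 0.305 -1.243 2.93
vertex -0.084 -2.101 1.201
endloop
endfacet
facet normal -0.959 -0.099 0.265
outer loop
vertex -0.084 -2.101 1.201
vertex 0.013 0.045 2.357
vertex -0.376 -0.813 0.627
endloop
endfacet
facet normal -0.198 -0.436 -0.878
outer loop
vertex -0.376 -0.813 0.627
vertex 2.007 -1.885 0.623
vertex -0.084 -2.101 1.201
endloop
endfacet
facet normal 0.198 0.436 0.878
outer loop
vertex 0.305 -1.243 2.93
vertex 2.104 0.261 1.779
vertex 0.013 0.045 2.357
endloop
endfacet
facet normal 0.202 -0.895 0.398
outer loop
vertex 2.396 -1.027 2.353
vertex 0.305 -1.243 2.93
vertex 2.007 -1.885 0.623
endloop
endfacet
facet normal 0.197 0.436 0.878
outer loop
vertex 2.396 -1.027 2.353
vertex 2.104 0.261 1.779
vertex 0.305 -1.243 2.93
endloop
endfacet
facet normal -0.202 0.895 -0.398
outer loop
vertex 0.013 0.045 2.357
vertex 2.104 0.261 1.779
vertex -0.376 -0.813 0.627
endloop
endfacet
facet normal -0.197 -0.435 -0.878
outer loop
vertex 1.715 -0.597 0.05
vertex 2.007 -1.885 0.623
vertex -0.376 -0.813 0.627
endloop
endfacet
facet normal -0.202 0.895 -0.398
outer loop
vertex -0.376 -0.813 0.627
vertex 2.104 0.261 1.779
vertex 1.715 -0.597 0.05
endloop
endfacet
facet normal 0.959 0.100 -0.265
outer loop
vertex 1.715 -0.597 0.05
vertex 2.396 -1.027 2.353
vertex 2.007 -1.885 0.623
endloop
endfacet
facet normal 0.959 0.099 -0.265
outer loop
vertex 2.104 0.261 1.779
vertex 2.396 -1.027 2.353
vertex 1.715 -0.597 0.05
endloop
endfacet

endsolid
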